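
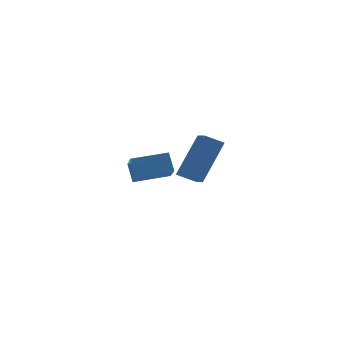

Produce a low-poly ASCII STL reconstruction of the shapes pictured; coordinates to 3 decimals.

solid 
facet normal -0.271 0.430 0.861
outer loop
vertex -3.348 -2.074 3.686
vertex -2.045 -1.671 3.895
vertex -3.608 -0.878 3.006
endloop
endfacet
facet normal -0.945 -0.291 -0.151
outer loop
vertex -3.375 -1.249 2.265
vertex -3.348 -2.074 3.686
vertex -3.608 -0.878 3.006
endloop
endfacet
facet normal -0.271 0.431 0.861
outer loop
vertex -3.608 -0.878 3.006
vertex -2.045 -1.671 3.895
vertex -2.305 -0.476 3.215
endloop
endfacet
facet normal -0.186 0.854 -0.486
outer loop
vertex -2.305 -0.476 3.215
vertex -3.375 -1.249 2.265
vertex -3.608 -0.878 3.006
endloop
endfacet
facet normal 0.186 -0.854 0.486
outer loop
vertex -3.348 -2.074 3.686
vertex -1.812 -2.042 3.154
vertex -2.045 -1.671 3.895
endloop
endfacet
facet normal -0.944 -0.292 -0.151
outer loop
vertex -3.115 -2.444 2.945
vertex -3.348 -2.074 3.686
vertex -3.375 -1.249 2.265
endloop
endfacet
facet normal 0.186 -0.854 0.485
outer loop
vertex -3.115 -2.444 2.945
vertex -1.812 -2.042 3.154
vertex -3.348 -2.074 3.686
endloop
endfacet
facet normal 0.945 0.291 0.151
outer loop
vertex -2.045 -1.671 3.895
vertex -1.812 -2.042 3.154
vertex -2.305 -0.476 3.215
endloop
endfacet
facet normal -0.186 0.854 -0.485
outer loop
vertex -2.072 -0.846 2.474
vertex -3.375 -1.249 2.265
vertex -2.305 -0.476 3.215
endloop
endfacet
facet normal 0.945 0.291 0.151
outer loop
vertex -2.305 -0.476 3.215
vertex -1.812 -2.042 3.154
vertex -2.072 -0.846 2.474
endloop
endfacet
facet normal 0.271 -0.431 -0.861
outer loop
vertex -2.072 -0.846 2.474
vertex -3.115 -2.444 2.945
vertex -3.375 -1.249 2.265
endloop
endfacet
facet normal 0.271 -0.431 -0.861
outer loop
vertex -1.812 -2.042 3.154
vertex -3.115 -2.444 2.945
vertex -2.072 -0.846 2.474
endloop
endfacet
facet normal -0.349 -0.439 -0.828
outer loop
vertex -1.911 1.822 1.556
vertex -2.234 2.555 1.303
vertex -1.176 2.005 1.149
endloop
endfacet
facet normal 0.384 -0.872 0.302
outer loop
vertex -0.446 2.925 2.877
vertex -1.911 1.822 1.556
vertex -1.176 2.005 1.149
endloop
endfacet
facet normal -0.349 -0.441 -0.827
outer loop
vertex -1.176 2.005 1.149
vertex -2.234 2.555 1.303
vertex -1.499 2.738 0.895
endloop
endfacet
facet normal 0.855 0.212 -0.474
outer loop
vertex -1.499 2.738 0.895
vertex -0.446 2.925 2.877
vertex -1.176 2.005 1.149
endloop
endfacet
facet normal -0.854 -0.213 0.474
outer loop
vertex -1.911 1.822 1.556
vertex -1.504 3.475 3.031
vertex -2.234 2.555 1.303
endloop
endfacet
facet normal 0.385 -0.872 0.302
outer loop
vertex -1.181 2.742 3.285
vertex -1.911 1.822 1.556
vertex -0.446 2.925 2.877
endloop
endfacet
facet normal -0.855 -0.212 0.474
outer loop
vertex -1.181 2.742 3.285
vertex -1.504 3.475 3.031
vertex -1.911 1.822 1.556
endloop
endfacet
facet normal -0.385 0.872 -0.302
outer loop
vertex -2.234 2.555 1.303
vertex -1.504 3.475 3.031
vertex -1.499 2.738 0.895
endloop
endfacet
facet normal 0.854 0.213 -0.474
outer loop
vertex -0.769 3.658 2.624
vertex -0.446 2.925 2.877
vertex -1.499 2.738 0.895
endloop
endfacet
facet normal -0.384 0.872 -0.302
outer loop
vertex -1.499 2.738 0.895
vertex -1.504 3.475 3.031
vertex -0.769 3.658 2.624
endloop
endfacet
facet normal 0.350 0.440 0.827
outer loop
vertex -0.769 3.658 2.624
vertex -1.181 2.742 3.285
vertex -0.446 2.925 2.877
endloop
endfacet
facet normal 0.349 0.440 0.827
outer loop
vertex -1.504 3.475 3.031
vertex -1.181 2.742 3.285
vertex -0.769 3.658 2.624
endloop
endfacet

endsolid


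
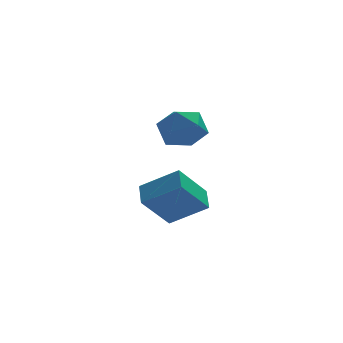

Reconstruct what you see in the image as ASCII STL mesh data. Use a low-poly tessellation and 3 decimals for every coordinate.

solid 
facet normal -0.586 0.336 0.737
outer loop
vertex 0.025 -2.383 2.312
vertex -0.867 -3.057 1.91
vertex -0.108 -3.493 2.713
endloop
endfacet
facet normal 0.098 0.328 0.940
outer loop
vertex 0.025 -2.383 2.312
vertex -0.108 -3.493 2.713
vertex 0.976 -3.081 2.456
endloop
endfacet
facet normal 0.468 0.738 0.487
outer loop
vertex 0.025 -2.383 2.312
vertex 0.976 -3.081 2.456
vertex 0.887 -2.389 1.494
endloop
endfacet
facet normal 0.012 1.000 0.005
outer loop
vertex 0.025 -2.383 2.312
vertex 0.887 -2.389 1.494
vertex -0.252 -2.374 1.156
endloop
endfacet
facet normal -0.640 0.752 0.159
outer loop
vertex 0.025 -2.383 2.312
vertex -0.252 -2.374 1.156
vertex -0.867 -3.057 1.91
endloop
endfacet
facet normal 0.338 -0.341 0.878
outer loop
vertex 0.976 -3.081 2.456
vertex -0.108 -3.493 2.713
vertex 0.672 -4.186 2.144
endloop
endfacet
facet normal -0.769 -0.327 0.549
outer loop
vertex -0.108 -3.493 2.713
vertex -0.867 -3.057 1.91
vertex -0.467 -4.171 1.806
endloop
endfacet
facet normal -0.856 0.344 -0.386
outer loop
vertex -0.867 -3.057 1.91
vertex -0.252 -2.374 1.156
vertex -0.556 -3.479 0.844
endloop
endfacet
facet normal 0.199 0.746 -0.636
outer loop
vertex -0.252 -2.374 1.156
vertex 0.887 -2.389 1.494
vertex 0.528 -3.067 0.587
endloop
endfacet
facet normal 0.935 0.322 0.145
outer loop
vertex 0.887 -2.389 1.494
vertex 0.976 -3.081 2.456
vertex 1.287 -3.503 1.39
endloop
endfacet
facet normal -0.012 -1.000 -0.005
outer loop
vertex 0.395 -4.177 0.988
vertex 0.672 -4.186 2.144
vertex -0.467 -4.171 1.806
endloop
endfacet
facet normal -0.468 -0.738 -0.487
outer loop
vertex 0.395 -4.177 0.988
vertex -0.467 -4.171 1.806
vertex -0.556 -3.479 0.844
endloop
endfacet
facet normal -0.098 -0.328 -0.940
outer loop
vertex 0.395 -4.177 0.988
vertex -0.556 -3.479 0.844
vertex 0.528 -3.067 0.587
endloop
endfacet
facet normal 0.586 -0.336 -0.737
outer loop
vertex 0.395 -4.177 0.988
vertex 0.528 -3.067 0.587
vertex 1.287 -3.503 1.39
endloop
endfacet
facet normal 0.640 -0.752 -0.159
outer loop
vertex 0.395 -4.177 0.988
vertex 1.287 -3.503 1.39
vertex 0.672 -4.186 2.144
endloop
endfacet
facet normal -0.199 -0.746 0.636
outer loop
vertex -0.467 -4.171 1.806
vertex 0.672 -4.186 2.144
vertex -0.108 -3.493 2.713
endloop
endfacet
facet normal -0.935 -0.322 -0.145
outer loop
vertex -0.556 -3.479 0.844
vertex -0.467 -4.171 1.806
vertex -0.867 -3.057 1.91
endloop
endfacet
facet normal -0.338 0.341 -0.878
outer loop
vertex 0.528 -3.067 0.587
vertex -0.556 -3.479 0.844
vertex -0.252 -2.374 1.156
endloop
endfacet
facet normal 0.769 0.327 -0.549
outer loop
vertex 1.287 -3.503 1.39
vertex 0.528 -3.067 0.587
vertex 0.887 -2.389 1.494
endloop
endfacet
facet normal 0.856 -0.344 0.386
outer loop
vertex 0.672 -4.186 2.144
vertex 1.287 -3.503 1.39
vertex 0.976 -3.081 2.456
endloop
endfacet
facet normal -0.619 -0.254 0.743
outer loop
vertex 0.141 -3.359 -1.735
vertex 0.282 -2.225 -1.229
vertex -1.467 -2.666 -2.839
endloop
endfacet
facet normal -0.113 -0.907 -0.405
outer loop
vertex -0.122 -2.115 -4.451
vertex 0.141 -3.359 -1.735
vertex -1.467 -2.666 -2.839
endloop
endfacet
facet normal -0.620 -0.254 0.743
outer loop
vertex -1.467 -2.666 -2.839
vertex 0.282 -2.225 -1.229
vertex -1.325 -1.532 -2.333
endloop
endfacet
facet normal -0.777 0.335 -0.533
outer loop
vertex -1.325 -1.532 -2.333
vertex -0.122 -2.115 -4.451
vertex -1.467 -2.666 -2.839
endloop
endfacet
facet normal 0.777 -0.335 0.534
outer loop
vertex 0.141 -3.359 -1.735
vertex 1.627 -1.674 -2.841
vertex 0.282 -2.225 -1.229
endloop
endfacet
facet normal -0.113 -0.907 -0.405
outer loop
vertex 1.485 -2.808 -3.347
vertex 0.141 -3.359 -1.735
vertex -0.122 -2.115 -4.451
endloop
endfacet
facet normal 0.777 -0.335 0.533
outer loop
vertex 1.485 -2.808 -3.347
vertex 1.627 -1.674 -2.841
vertex 0.141 -3.359 -1.735
endloop
endfacet
facet normal 0.113 0.907 0.405
outer loop
vertex 0.282 -2.225 -1.229
vertex 1.627 -1.674 -2.841
vertex -1.325 -1.532 -2.333
endloop
endfacet
facet normal -0.777 0.335 -0.533
outer loop
vertex 0.019 -0.981 -3.945
vertex -0.122 -2.115 -4.451
vertex -1.325 -1.532 -2.333
endloop
endfacet
facet normal 0.113 0.907 0.405
outer loop
vertex -1.325 -1.532 -2.333
vertex 1.627 -1.674 -2.841
vertex 0.019 -0.981 -3.945
endloop
endfacet
facet normal 0.620 0.254 -0.742
outer loop
vertex 0.019 -0.981 -3.945
vertex 1.485 -2.808 -3.347
vertex -0.122 -2.115 -4.451
endloop
endfacet
facet normal 0.619 0.254 -0.743
outer loop
vertex 1.627 -1.674 -2.841
vertex 1.485 -2.808 -3.347
vertex 0.019 -0.981 -3.945
endloop
endfacet

endsolid


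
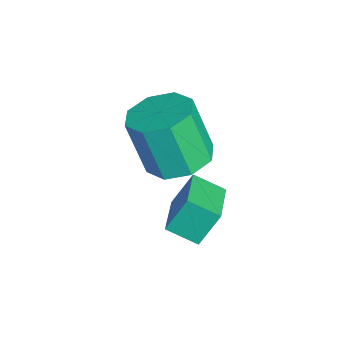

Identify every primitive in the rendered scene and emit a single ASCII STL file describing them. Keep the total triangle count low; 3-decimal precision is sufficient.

solid 
facet normal 0.201 0.278 -0.939
outer loop
vertex 0.961 -2.999 1.456
vertex 0.071 -2.443 1.43
vertex 1.064 -2.241 1.702
endloop
endfacet
facet normal 0.971 -0.182 0.154
outer loop
vertex 0.961 -2.999 1.456
vertex 1.064 -2.241 1.702
vertex 0.56 -3.553 3.336
endloop
endfacet
facet normal 0.971 -0.181 0.154
outer loop
vertex 0.56 -3.553 3.336
vertex 1.064 -2.241 1.702
vertex 0.663 -2.794 3.581
endloop
endfacet
facet normal -0.200 -0.276 0.940
outer loop
vertex 0.56 -3.553 3.336
vertex 0.663 -2.794 3.581
vertex -0.331 -2.997 3.31
endloop
endfacet
facet normal 0.201 0.277 -0.940
outer loop
vertex 1.064 -2.241 1.702
vertex 0.071 -2.443 1.43
vertex 0.586 -1.601 1.788
endloop
endfacet
facet normal 0.778 0.538 0.324
outer loop
vertex 1.064 -2.241 1.702
vertex 0.586 -1.601 1.788
vertex 0.663 -2.794 3.581
endloop
endfacet
facet normal 0.778 0.538 0.324
outer loop
vertex 0.663 -2.794 3.581
vertex 0.586 -1.601 1.788
vertex 0.185 -2.155 3.668
endloop
endfacet
facet normal -0.200 -0.277 0.940
outer loop
vertex 0.663 -2.794 3.581
vertex 0.185 -2.155 3.668
vertex -0.331 -2.997 3.31
endloop
endfacet
facet normal 0.200 0.277 -0.940
outer loop
vertex 0.586 -1.601 1.788
vertex 0.071 -2.443 1.43
vertex -0.195 -1.455 1.665
endloop
endfacet
facet normal 0.128 0.944 0.305
outer loop
vertex 0.586 -1.601 1.788
vertex -0.195 -1.455 1.665
vertex 0.185 -2.155 3.668
endloop
endfacet
facet normal 0.129 0.943 0.305
outer loop
vertex 0.185 -2.155 3.668
vertex -0.195 -1.455 1.665
vertex -0.596 -2.008 3.544
endloop
endfacet
facet normal -0.201 -0.276 0.940
outer loop
vertex 0.185 -2.155 3.668
vertex -0.596 -2.008 3.544
vertex -0.331 -2.997 3.31
endloop
endfacet
facet normal 0.201 0.277 -0.940
outer loop
vertex -0.195 -1.455 1.665
vertex 0.071 -2.443 1.43
vertex -0.82 -1.887 1.404
endloop
endfacet
facet normal -0.595 0.796 0.107
outer loop
vertex -0.195 -1.455 1.665
vertex -0.82 -1.887 1.404
vertex -0.596 -2.008 3.544
endloop
endfacet
facet normal -0.596 0.796 0.107
outer loop
vertex -0.596 -2.008 3.544
vertex -0.82 -1.887 1.404
vertex -1.221 -2.441 3.284
endloop
endfacet
facet normal -0.200 -0.276 0.940
outer loop
vertex -0.596 -2.008 3.544
vertex -1.221 -2.441 3.284
vertex -0.331 -2.997 3.31
endloop
endfacet
facet normal 0.200 0.276 -0.940
outer loop
vertex -0.82 -1.887 1.404
vertex 0.071 -2.443 1.43
vertex -0.923 -2.646 1.159
endloop
endfacet
facet normal -0.971 0.181 -0.154
outer loop
vertex -0.82 -1.887 1.404
vertex -0.923 -2.646 1.159
vertex -1.221 -2.441 3.284
endloop
endfacet
facet normal -0.971 0.182 -0.154
outer loop
vertex -1.221 -2.441 3.284
vertex -0.923 -2.646 1.159
vertex -1.324 -3.199 3.038
endloop
endfacet
facet normal -0.201 -0.278 0.939
outer loop
vertex -1.221 -2.441 3.284
vertex -1.324 -3.199 3.038
vertex -0.331 -2.997 3.31
endloop
endfacet
facet normal 0.200 0.277 -0.940
outer loop
vertex -0.923 -2.646 1.159
vertex 0.071 -2.443 1.43
vertex -0.445 -3.285 1.072
endloop
endfacet
facet normal -0.778 -0.538 -0.324
outer loop
vertex -0.923 -2.646 1.159
vertex -0.445 -3.285 1.072
vertex -1.324 -3.199 3.038
endloop
endfacet
facet normal -0.778 -0.538 -0.324
outer loop
vertex -1.324 -3.199 3.038
vertex -0.445 -3.285 1.072
vertex -0.846 -3.839 2.952
endloop
endfacet
facet normal -0.201 -0.277 0.940
outer loop
vertex -1.324 -3.199 3.038
vertex -0.846 -3.839 2.952
vertex -0.331 -2.997 3.31
endloop
endfacet
facet normal 0.201 0.276 -0.940
outer loop
vertex -0.445 -3.285 1.072
vertex 0.071 -2.443 1.43
vertex 0.336 -3.432 1.196
endloop
endfacet
facet normal -0.129 -0.943 -0.306
outer loop
vertex -0.445 -3.285 1.072
vertex 0.336 -3.432 1.196
vertex -0.846 -3.839 2.952
endloop
endfacet
facet normal -0.128 -0.944 -0.305
outer loop
vertex -0.846 -3.839 2.952
vertex 0.336 -3.432 1.196
vertex -0.065 -3.985 3.075
endloop
endfacet
facet normal -0.200 -0.277 0.940
outer loop
vertex -0.846 -3.839 2.952
vertex -0.065 -3.985 3.075
vertex -0.331 -2.997 3.31
endloop
endfacet
facet normal 0.200 0.276 -0.940
outer loop
vertex 0.336 -3.432 1.196
vertex 0.071 -2.443 1.43
vertex 0.961 -2.999 1.456
endloop
endfacet
facet normal 0.596 -0.796 -0.107
outer loop
vertex 0.336 -3.432 1.196
vertex 0.961 -2.999 1.456
vertex -0.065 -3.985 3.075
endloop
endfacet
facet normal 0.595 -0.796 -0.108
outer loop
vertex -0.065 -3.985 3.075
vertex 0.961 -2.999 1.456
vertex 0.56 -3.553 3.336
endloop
endfacet
facet normal -0.201 -0.277 0.940
outer loop
vertex -0.065 -3.985 3.075
vertex 0.56 -3.553 3.336
vertex -0.331 -2.997 3.31
endloop
endfacet
facet normal -0.931 0.224 -0.287
outer loop
vertex 1.36 -2.237 2.045
vertex 1.712 -1.361 1.587
vertex 1.537 -2.866 0.979
endloop
endfacet
facet normal -0.335 -0.835 0.437
outer loop
vertex 3.008 -3.219 1.433
vertex 1.36 -2.237 2.045
vertex 1.537 -2.866 0.979
endloop
endfacet
facet normal -0.931 0.224 -0.287
outer loop
vertex 1.537 -2.866 0.979
vertex 1.712 -1.361 1.587
vertex 1.889 -1.989 0.521
endloop
endfacet
facet normal 0.143 -0.503 -0.853
outer loop
vertex 1.889 -1.989 0.521
vertex 3.008 -3.219 1.433
vertex 1.537 -2.866 0.979
endloop
endfacet
facet normal -0.142 0.503 0.853
outer loop
vertex 1.36 -2.237 2.045
vertex 3.183 -1.714 2.041
vertex 1.712 -1.361 1.587
endloop
endfacet
facet normal -0.336 -0.835 0.436
outer loop
vertex 2.831 -2.591 2.499
vertex 1.36 -2.237 2.045
vertex 3.008 -3.219 1.433
endloop
endfacet
facet normal -0.142 0.502 0.853
outer loop
vertex 2.831 -2.591 2.499
vertex 3.183 -1.714 2.041
vertex 1.36 -2.237 2.045
endloop
endfacet
facet normal 0.335 0.835 -0.436
outer loop
vertex 1.712 -1.361 1.587
vertex 3.183 -1.714 2.041
vertex 1.889 -1.989 0.521
endloop
endfacet
facet normal 0.142 -0.503 -0.853
outer loop
vertex 3.36 -2.343 0.975
vertex 3.008 -3.219 1.433
vertex 1.889 -1.989 0.521
endloop
endfacet
facet normal 0.336 0.835 -0.437
outer loop
vertex 1.889 -1.989 0.521
vertex 3.183 -1.714 2.041
vertex 3.36 -2.343 0.975
endloop
endfacet
facet normal 0.931 -0.224 0.287
outer loop
vertex 3.36 -2.343 0.975
vertex 2.831 -2.591 2.499
vertex 3.008 -3.219 1.433
endloop
endfacet
facet normal 0.931 -0.224 0.287
outer loop
vertex 3.183 -1.714 2.041
vertex 2.831 -2.591 2.499
vertex 3.36 -2.343 0.975
endloop
endfacet

endsolid


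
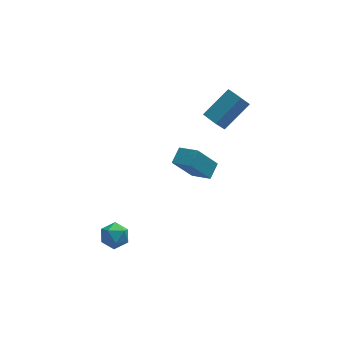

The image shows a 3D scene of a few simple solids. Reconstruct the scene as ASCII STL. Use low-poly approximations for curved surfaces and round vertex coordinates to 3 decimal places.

solid 
facet normal -0.525 0.845 0.107
outer loop
vertex 2.123 2.02 1.48
vertex 3.465 2.719 2.546
vertex 2.659 2.476 0.507
endloop
endfacet
facet normal -0.725 -0.377 -0.576
outer loop
vertex 3.115 1.741 0.414
vertex 2.123 2.02 1.48
vertex 2.659 2.476 0.507
endloop
endfacet
facet normal -0.524 0.845 0.107
outer loop
vertex 2.659 2.476 0.507
vertex 3.465 2.719 2.546
vertex 4.0 3.174 1.573
endloop
endfacet
facet normal 0.447 0.380 -0.810
outer loop
vertex 4.0 3.174 1.573
vertex 3.115 1.741 0.414
vertex 2.659 2.476 0.507
endloop
endfacet
facet normal -0.446 -0.379 0.811
outer loop
vertex 2.123 2.02 1.48
vertex 3.921 1.984 2.453
vertex 3.465 2.719 2.546
endloop
endfacet
facet normal -0.725 -0.378 -0.576
outer loop
vertex 2.58 1.286 1.387
vertex 2.123 2.02 1.48
vertex 3.115 1.741 0.414
endloop
endfacet
facet normal -0.446 -0.380 0.810
outer loop
vertex 2.58 1.286 1.387
vertex 3.921 1.984 2.453
vertex 2.123 2.02 1.48
endloop
endfacet
facet normal 0.726 0.377 0.575
outer loop
vertex 3.465 2.719 2.546
vertex 3.921 1.984 2.453
vertex 4.0 3.174 1.573
endloop
endfacet
facet normal 0.446 0.380 -0.810
outer loop
vertex 4.457 2.44 1.48
vertex 3.115 1.741 0.414
vertex 4.0 3.174 1.573
endloop
endfacet
facet normal 0.725 0.378 0.576
outer loop
vertex 4.0 3.174 1.573
vertex 3.921 1.984 2.453
vertex 4.457 2.44 1.48
endloop
endfacet
facet normal 0.525 -0.845 -0.107
outer loop
vertex 4.457 2.44 1.48
vertex 2.58 1.286 1.387
vertex 3.115 1.741 0.414
endloop
endfacet
facet normal 0.525 -0.845 -0.107
outer loop
vertex 3.921 1.984 2.453
vertex 2.58 1.286 1.387
vertex 4.457 2.44 1.48
endloop
endfacet
facet normal -0.636 0.678 -0.370
outer loop
vertex 0.61 1.978 -2.055
vertex 1.095 2.67 -1.621
vertex 1.629 2.156 -3.479
endloop
endfacet
facet normal -0.511 -0.728 -0.457
outer loop
vertex 2.385 1.35 -3.039
vertex 0.61 1.978 -2.055
vertex 1.629 2.156 -3.479
endloop
endfacet
facet normal -0.636 0.677 -0.370
outer loop
vertex 1.629 2.156 -3.479
vertex 1.095 2.67 -1.621
vertex 2.114 2.849 -3.045
endloop
endfacet
facet normal 0.579 0.101 -0.809
outer loop
vertex 2.114 2.849 -3.045
vertex 2.385 1.35 -3.039
vertex 1.629 2.156 -3.479
endloop
endfacet
facet normal -0.579 -0.102 0.809
outer loop
vertex 0.61 1.978 -2.055
vertex 1.851 1.864 -1.181
vertex 1.095 2.67 -1.621
endloop
endfacet
facet normal -0.511 -0.728 -0.457
outer loop
vertex 1.366 1.171 -1.615
vertex 0.61 1.978 -2.055
vertex 2.385 1.35 -3.039
endloop
endfacet
facet normal -0.579 -0.101 0.809
outer loop
vertex 1.366 1.171 -1.615
vertex 1.851 1.864 -1.181
vertex 0.61 1.978 -2.055
endloop
endfacet
facet normal 0.511 0.728 0.457
outer loop
vertex 1.095 2.67 -1.621
vertex 1.851 1.864 -1.181
vertex 2.114 2.849 -3.045
endloop
endfacet
facet normal 0.579 0.101 -0.809
outer loop
vertex 2.87 2.042 -2.605
vertex 2.385 1.35 -3.039
vertex 2.114 2.849 -3.045
endloop
endfacet
facet normal 0.511 0.728 0.457
outer loop
vertex 2.114 2.849 -3.045
vertex 1.851 1.864 -1.181
vertex 2.87 2.042 -2.605
endloop
endfacet
facet normal 0.636 -0.678 0.370
outer loop
vertex 2.87 2.042 -2.605
vertex 1.366 1.171 -1.615
vertex 2.385 1.35 -3.039
endloop
endfacet
facet normal 0.636 -0.677 0.370
outer loop
vertex 1.851 1.864 -1.181
vertex 1.366 1.171 -1.615
vertex 2.87 2.042 -2.605
endloop
endfacet
facet normal -0.955 0.188 -0.230
outer loop
vertex -3.193 -1.661 -3.775
vertex -3.42 -2.19 -3.267
vertex -3.329 -1.46 -3.047
endloop
endfacet
facet normal -0.551 0.772 -0.316
outer loop
vertex -3.193 -1.661 -3.775
vertex -3.329 -1.46 -3.047
vertex -2.719 -1.176 -3.417
endloop
endfacet
facet normal -0.038 0.617 -0.786
outer loop
vertex -3.193 -1.661 -3.775
vertex -2.719 -1.176 -3.417
vertex -2.434 -1.729 -3.865
endloop
endfacet
facet normal -0.123 -0.060 -0.991
outer loop
vertex -3.193 -1.661 -3.775
vertex -2.434 -1.729 -3.865
vertex -2.867 -2.356 -3.773
endloop
endfacet
facet normal -0.690 -0.325 -0.647
outer loop
vertex -3.193 -1.661 -3.775
vertex -2.867 -2.356 -3.773
vertex -3.42 -2.19 -3.267
endloop
endfacet
facet normal -0.241 0.920 0.309
outer loop
vertex -2.719 -1.176 -3.417
vertex -3.329 -1.46 -3.047
vertex -2.653 -1.404 -2.687
endloop
endfacet
facet normal -0.893 -0.024 0.450
outer loop
vertex -3.329 -1.46 -3.047
vertex -3.42 -2.19 -3.267
vertex -3.086 -2.031 -2.595
endloop
endfacet
facet normal -0.464 -0.857 -0.226
outer loop
vertex -3.42 -2.19 -3.267
vertex -2.867 -2.356 -3.773
vertex -2.801 -2.584 -3.043
endloop
endfacet
facet normal 0.452 -0.427 -0.783
outer loop
vertex -2.867 -2.356 -3.773
vertex -2.434 -1.729 -3.865
vertex -2.191 -2.3 -3.413
endloop
endfacet
facet normal 0.590 0.670 -0.452
outer loop
vertex -2.434 -1.729 -3.865
vertex -2.719 -1.176 -3.417
vertex -2.1 -1.57 -3.193
endloop
endfacet
facet normal 0.123 0.060 0.991
outer loop
vertex -2.327 -2.099 -2.685
vertex -2.653 -1.404 -2.687
vertex -3.086 -2.031 -2.595
endloop
endfacet
facet normal 0.038 -0.617 0.786
outer loop
vertex -2.327 -2.099 -2.685
vertex -3.086 -2.031 -2.595
vertex -2.801 -2.584 -3.043
endloop
endfacet
facet normal 0.551 -0.772 0.316
outer loop
vertex -2.327 -2.099 -2.685
vertex -2.801 -2.584 -3.043
vertex -2.191 -2.3 -3.413
endloop
endfacet
facet normal 0.955 -0.188 0.230
outer loop
vertex -2.327 -2.099 -2.685
vertex -2.191 -2.3 -3.413
vertex -2.1 -1.57 -3.193
endloop
endfacet
facet normal 0.690 0.325 0.647
outer loop
vertex -2.327 -2.099 -2.685
vertex -2.1 -1.57 -3.193
vertex -2.653 -1.404 -2.687
endloop
endfacet
facet normal -0.452 0.427 0.783
outer loop
vertex -3.086 -2.031 -2.595
vertex -2.653 -1.404 -2.687
vertex -3.329 -1.46 -3.047
endloop
endfacet
facet normal -0.590 -0.670 0.452
outer loop
vertex -2.801 -2.584 -3.043
vertex -3.086 -2.031 -2.595
vertex -3.42 -2.19 -3.267
endloop
endfacet
facet normal 0.241 -0.920 -0.309
outer loop
vertex -2.191 -2.3 -3.413
vertex -2.801 -2.584 -3.043
vertex -2.867 -2.356 -3.773
endloop
endfacet
facet normal 0.893 0.024 -0.450
outer loop
vertex -2.1 -1.57 -3.193
vertex -2.191 -2.3 -3.413
vertex -2.434 -1.729 -3.865
endloop
endfacet
facet normal 0.464 0.857 0.226
outer loop
vertex -2.653 -1.404 -2.687
vertex -2.1 -1.57 -3.193
vertex -2.719 -1.176 -3.417
endloop
endfacet

endsolid


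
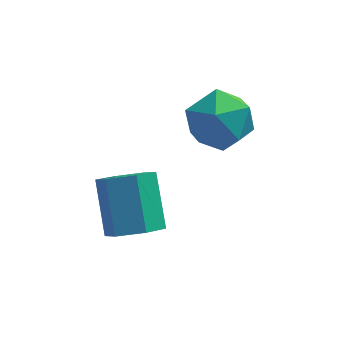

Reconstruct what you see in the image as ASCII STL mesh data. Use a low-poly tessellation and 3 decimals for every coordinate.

solid 
facet normal -0.904 0.416 -0.099
outer loop
vertex -1.994 -0.123 2.882
vertex -2.125 -0.171 3.871
vertex -1.707 0.638 3.461
endloop
endfacet
facet normal -0.462 0.641 -0.613
outer loop
vertex -1.994 -0.123 2.882
vertex -1.707 0.638 3.461
vertex -1.124 0.337 2.708
endloop
endfacet
facet normal -0.230 0.068 -0.971
outer loop
vertex -1.994 -0.123 2.882
vertex -1.124 0.337 2.708
vertex -1.183 -0.659 2.652
endloop
endfacet
facet normal -0.529 -0.509 -0.679
outer loop
vertex -1.994 -0.123 2.882
vertex -1.183 -0.659 2.652
vertex -1.802 -0.973 3.37
endloop
endfacet
facet normal -0.946 -0.294 -0.140
outer loop
vertex -1.994 -0.123 2.882
vertex -1.802 -0.973 3.37
vertex -2.125 -0.171 3.871
endloop
endfacet
facet normal 0.102 0.948 -0.300
outer loop
vertex -1.124 0.337 2.708
vertex -1.707 0.638 3.461
vertex -0.718 0.573 3.59
endloop
endfacet
facet normal -0.613 0.586 0.530
outer loop
vertex -1.707 0.638 3.461
vertex -2.125 -0.171 3.871
vertex -1.337 0.259 4.308
endloop
endfacet
facet normal -0.682 -0.565 0.465
outer loop
vertex -2.125 -0.171 3.871
vertex -1.802 -0.973 3.37
vertex -1.396 -0.737 4.252
endloop
endfacet
facet normal -0.007 -0.914 -0.406
outer loop
vertex -1.802 -0.973 3.37
vertex -1.183 -0.659 2.652
vertex -0.813 -1.038 3.499
endloop
endfacet
facet normal 0.476 0.021 -0.879
outer loop
vertex -1.183 -0.659 2.652
vertex -1.124 0.337 2.708
vertex -0.395 -0.229 3.089
endloop
endfacet
facet normal 0.529 0.509 0.679
outer loop
vertex -0.526 -0.277 4.078
vertex -0.718 0.573 3.59
vertex -1.337 0.259 4.308
endloop
endfacet
facet normal 0.230 -0.068 0.971
outer loop
vertex -0.526 -0.277 4.078
vertex -1.337 0.259 4.308
vertex -1.396 -0.737 4.252
endloop
endfacet
facet normal 0.462 -0.641 0.613
outer loop
vertex -0.526 -0.277 4.078
vertex -1.396 -0.737 4.252
vertex -0.813 -1.038 3.499
endloop
endfacet
facet normal 0.904 -0.416 0.099
outer loop
vertex -0.526 -0.277 4.078
vertex -0.813 -1.038 3.499
vertex -0.395 -0.229 3.089
endloop
endfacet
facet normal 0.946 0.294 0.140
outer loop
vertex -0.526 -0.277 4.078
vertex -0.395 -0.229 3.089
vertex -0.718 0.573 3.59
endloop
endfacet
facet normal 0.007 0.914 0.406
outer loop
vertex -1.337 0.259 4.308
vertex -0.718 0.573 3.59
vertex -1.707 0.638 3.461
endloop
endfacet
facet normal -0.476 -0.021 0.879
outer loop
vertex -1.396 -0.737 4.252
vertex -1.337 0.259 4.308
vertex -2.125 -0.171 3.871
endloop
endfacet
facet normal -0.102 -0.948 0.300
outer loop
vertex -0.813 -1.038 3.499
vertex -1.396 -0.737 4.252
vertex -1.802 -0.973 3.37
endloop
endfacet
facet normal 0.613 -0.586 -0.530
outer loop
vertex -0.395 -0.229 3.089
vertex -0.813 -1.038 3.499
vertex -1.183 -0.659 2.652
endloop
endfacet
facet normal 0.682 0.565 -0.465
outer loop
vertex -0.718 0.573 3.59
vertex -0.395 -0.229 3.089
vertex -1.124 0.337 2.708
endloop
endfacet
facet normal 0.139 -0.712 -0.688
outer loop
vertex -2.909 -2.574 1.515
vertex -3.388 -3.03 1.89
vertex -3.652 -2.562 1.352
endloop
endfacet
facet normal 0.164 0.701 -0.694
outer loop
vertex -2.909 -2.574 1.515
vertex -3.652 -2.562 1.352
vertex -3.133 -1.434 2.615
endloop
endfacet
facet normal 0.164 0.701 -0.694
outer loop
vertex -3.133 -1.434 2.615
vertex -3.652 -2.562 1.352
vertex -3.875 -1.422 2.452
endloop
endfacet
facet normal -0.140 0.712 0.688
outer loop
vertex -3.133 -1.434 2.615
vertex -3.875 -1.422 2.452
vertex -3.612 -1.89 2.99
endloop
endfacet
facet normal 0.140 -0.712 -0.688
outer loop
vertex -3.652 -2.562 1.352
vertex -3.388 -3.03 1.89
vertex -4.13 -3.018 1.727
endloop
endfacet
facet normal -0.765 0.364 -0.532
outer loop
vertex -3.652 -2.562 1.352
vertex -4.13 -3.018 1.727
vertex -3.875 -1.422 2.452
endloop
endfacet
facet normal -0.764 0.364 -0.533
outer loop
vertex -3.875 -1.422 2.452
vertex -4.13 -3.018 1.727
vertex -4.354 -1.878 2.827
endloop
endfacet
facet normal -0.140 0.712 0.688
outer loop
vertex -3.875 -1.422 2.452
vertex -4.354 -1.878 2.827
vertex -3.612 -1.89 2.99
endloop
endfacet
facet normal 0.140 -0.712 -0.688
outer loop
vertex -4.13 -3.018 1.727
vertex -3.388 -3.03 1.89
vertex -3.867 -3.486 2.265
endloop
endfacet
facet normal -0.928 -0.337 0.160
outer loop
vertex -4.13 -3.018 1.727
vertex -3.867 -3.486 2.265
vertex -4.354 -1.878 2.827
endloop
endfacet
facet normal -0.928 -0.337 0.160
outer loop
vertex -4.354 -1.878 2.827
vertex -3.867 -3.486 2.265
vertex -4.091 -2.346 3.365
endloop
endfacet
facet normal -0.140 0.712 0.688
outer loop
vertex -4.354 -1.878 2.827
vertex -4.091 -2.346 3.365
vertex -3.612 -1.89 2.99
endloop
endfacet
facet normal 0.140 -0.712 -0.688
outer loop
vertex -3.867 -3.486 2.265
vertex -3.388 -3.03 1.89
vertex -3.125 -3.498 2.428
endloop
endfacet
facet normal -0.164 -0.701 0.694
outer loop
vertex -3.867 -3.486 2.265
vertex -3.125 -3.498 2.428
vertex -4.091 -2.346 3.365
endloop
endfacet
facet normal -0.164 -0.701 0.694
outer loop
vertex -4.091 -2.346 3.365
vertex -3.125 -3.498 2.428
vertex -3.348 -2.358 3.528
endloop
endfacet
facet normal -0.139 0.712 0.688
outer loop
vertex -4.091 -2.346 3.365
vertex -3.348 -2.358 3.528
vertex -3.612 -1.89 2.99
endloop
endfacet
facet normal 0.140 -0.712 -0.688
outer loop
vertex -3.125 -3.498 2.428
vertex -3.388 -3.03 1.89
vertex -2.646 -3.042 2.053
endloop
endfacet
facet normal 0.764 -0.364 0.533
outer loop
vertex -3.125 -3.498 2.428
vertex -2.646 -3.042 2.053
vertex -3.348 -2.358 3.528
endloop
endfacet
facet normal 0.764 -0.364 0.532
outer loop
vertex -3.348 -2.358 3.528
vertex -2.646 -3.042 2.053
vertex -2.87 -1.902 3.153
endloop
endfacet
facet normal -0.140 0.712 0.688
outer loop
vertex -3.348 -2.358 3.528
vertex -2.87 -1.902 3.153
vertex -3.612 -1.89 2.99
endloop
endfacet
facet normal 0.140 -0.712 -0.688
outer loop
vertex -2.646 -3.042 2.053
vertex -3.388 -3.03 1.89
vertex -2.909 -2.574 1.515
endloop
endfacet
facet normal 0.928 0.337 -0.160
outer loop
vertex -2.646 -3.042 2.053
vertex -2.909 -2.574 1.515
vertex -2.87 -1.902 3.153
endloop
endfacet
facet normal 0.928 0.337 -0.160
outer loop
vertex -2.87 -1.902 3.153
vertex -2.909 -2.574 1.515
vertex -3.133 -1.434 2.615
endloop
endfacet
facet normal -0.140 0.712 0.688
outer loop
vertex -2.87 -1.902 3.153
vertex -3.133 -1.434 2.615
vertex -3.612 -1.89 2.99
endloop
endfacet

endsolid


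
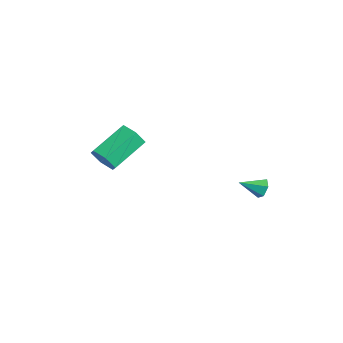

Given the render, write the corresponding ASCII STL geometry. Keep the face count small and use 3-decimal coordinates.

solid 
facet normal 0.187 0.881 -0.435
outer loop
vertex 4.275 3.582 -2.716
vertex 3.864 3.487 -3.085
vertex 3.752 3.749 -2.603
endloop
endfacet
facet normal 0.216 0.016 0.976
outer loop
vertex 4.275 3.582 -2.716
vertex 3.752 3.749 -2.603
vertex 3.636 2.413 -2.555
endloop
endfacet
facet normal 0.188 0.881 -0.435
outer loop
vertex 3.752 3.749 -2.603
vertex 3.864 3.487 -3.085
vertex 3.342 3.654 -2.972
endloop
endfacet
facet normal -0.677 0.085 0.731
outer loop
vertex 3.752 3.749 -2.603
vertex 3.342 3.654 -2.972
vertex 3.636 2.413 -2.555
endloop
endfacet
facet normal 0.188 0.881 -0.434
outer loop
vertex 3.342 3.654 -2.972
vertex 3.864 3.487 -3.085
vertex 3.454 3.393 -3.454
endloop
endfacet
facet normal -0.963 -0.257 -0.085
outer loop
vertex 3.342 3.654 -2.972
vertex 3.454 3.393 -3.454
vertex 3.636 2.413 -2.555
endloop
endfacet
facet normal 0.188 0.881 -0.433
outer loop
vertex 3.454 3.393 -3.454
vertex 3.864 3.487 -3.085
vertex 3.977 3.226 -3.567
endloop
endfacet
facet normal -0.355 -0.667 -0.655
outer loop
vertex 3.454 3.393 -3.454
vertex 3.977 3.226 -3.567
vertex 3.636 2.413 -2.555
endloop
endfacet
facet normal 0.186 0.882 -0.434
outer loop
vertex 3.977 3.226 -3.567
vertex 3.864 3.487 -3.085
vertex 4.387 3.321 -3.198
endloop
endfacet
facet normal 0.539 -0.736 -0.410
outer loop
vertex 3.977 3.226 -3.567
vertex 4.387 3.321 -3.198
vertex 3.636 2.413 -2.555
endloop
endfacet
facet normal 0.186 0.881 -0.434
outer loop
vertex 4.387 3.321 -3.198
vertex 3.864 3.487 -3.085
vertex 4.275 3.582 -2.716
endloop
endfacet
facet normal 0.824 -0.395 0.405
outer loop
vertex 4.387 3.321 -3.198
vertex 4.275 3.582 -2.716
vertex 3.636 2.413 -2.555
endloop
endfacet
facet normal 0.315 -0.831 -0.458
outer loop
vertex -1.369 -2.208 -3.026
vertex -1.98 -2.133 -3.582
vertex -1.244 -1.776 -3.723
endloop
endfacet
facet normal 0.937 0.195 0.289
outer loop
vertex -1.369 -2.208 -3.026
vertex -1.244 -1.776 -3.723
vertex -2.028 -0.463 -2.062
endloop
endfacet
facet normal 0.937 0.196 0.288
outer loop
vertex -2.028 -0.463 -2.062
vertex -1.244 -1.776 -3.723
vertex -1.904 -0.031 -2.76
endloop
endfacet
facet normal -0.314 0.831 0.459
outer loop
vertex -2.028 -0.463 -2.062
vertex -1.904 -0.031 -2.76
vertex -2.64 -0.387 -2.618
endloop
endfacet
facet normal 0.315 -0.831 -0.459
outer loop
vertex -1.244 -1.776 -3.723
vertex -1.98 -2.133 -3.582
vertex -1.856 -1.701 -4.279
endloop
endfacet
facet normal 0.598 0.549 -0.584
outer loop
vertex -1.244 -1.776 -3.723
vertex -1.856 -1.701 -4.279
vertex -1.904 -0.031 -2.76
endloop
endfacet
facet normal 0.599 0.548 -0.584
outer loop
vertex -1.904 -0.031 -2.76
vertex -1.856 -1.701 -4.279
vertex -2.515 0.045 -3.316
endloop
endfacet
facet normal -0.314 0.832 0.458
outer loop
vertex -1.904 -0.031 -2.76
vertex -2.515 0.045 -3.316
vertex -2.64 -0.387 -2.618
endloop
endfacet
facet normal 0.314 -0.831 -0.459
outer loop
vertex -1.856 -1.701 -4.279
vertex -1.98 -2.133 -3.582
vertex -2.592 -2.057 -4.138
endloop
endfacet
facet normal -0.338 0.353 -0.872
outer loop
vertex -1.856 -1.701 -4.279
vertex -2.592 -2.057 -4.138
vertex -2.515 0.045 -3.316
endloop
endfacet
facet normal -0.340 0.353 -0.872
outer loop
vertex -2.515 0.045 -3.316
vertex -2.592 -2.057 -4.138
vertex -3.251 -0.312 -3.174
endloop
endfacet
facet normal -0.315 0.831 0.458
outer loop
vertex -2.515 0.045 -3.316
vertex -3.251 -0.312 -3.174
vertex -2.64 -0.387 -2.618
endloop
endfacet
facet normal 0.314 -0.831 -0.459
outer loop
vertex -2.592 -2.057 -4.138
vertex -1.98 -2.133 -3.582
vertex -2.716 -2.489 -3.44
endloop
endfacet
facet normal -0.938 -0.195 -0.287
outer loop
vertex -2.592 -2.057 -4.138
vertex -2.716 -2.489 -3.44
vertex -3.251 -0.312 -3.174
endloop
endfacet
facet normal -0.937 -0.195 -0.289
outer loop
vertex -3.251 -0.312 -3.174
vertex -2.716 -2.489 -3.44
vertex -3.376 -0.744 -2.477
endloop
endfacet
facet normal -0.315 0.831 0.458
outer loop
vertex -3.251 -0.312 -3.174
vertex -3.376 -0.744 -2.477
vertex -2.64 -0.387 -2.618
endloop
endfacet
facet normal 0.314 -0.832 -0.458
outer loop
vertex -2.716 -2.489 -3.44
vertex -1.98 -2.133 -3.582
vertex -2.105 -2.565 -2.884
endloop
endfacet
facet normal -0.599 -0.548 0.583
outer loop
vertex -2.716 -2.489 -3.44
vertex -2.105 -2.565 -2.884
vertex -3.376 -0.744 -2.477
endloop
endfacet
facet normal -0.598 -0.548 0.585
outer loop
vertex -3.376 -0.744 -2.477
vertex -2.105 -2.565 -2.884
vertex -2.764 -0.819 -1.921
endloop
endfacet
facet normal -0.315 0.831 0.459
outer loop
vertex -3.376 -0.744 -2.477
vertex -2.764 -0.819 -1.921
vertex -2.64 -0.387 -2.618
endloop
endfacet
facet normal 0.315 -0.831 -0.458
outer loop
vertex -2.105 -2.565 -2.884
vertex -1.98 -2.133 -3.582
vertex -1.369 -2.208 -3.026
endloop
endfacet
facet normal 0.339 -0.353 0.872
outer loop
vertex -2.105 -2.565 -2.884
vertex -1.369 -2.208 -3.026
vertex -2.764 -0.819 -1.921
endloop
endfacet
facet normal 0.338 -0.354 0.872
outer loop
vertex -2.764 -0.819 -1.921
vertex -1.369 -2.208 -3.026
vertex -2.028 -0.463 -2.062
endloop
endfacet
facet normal -0.314 0.831 0.459
outer loop
vertex -2.764 -0.819 -1.921
vertex -2.028 -0.463 -2.062
vertex -2.64 -0.387 -2.618
endloop
endfacet

endsolid


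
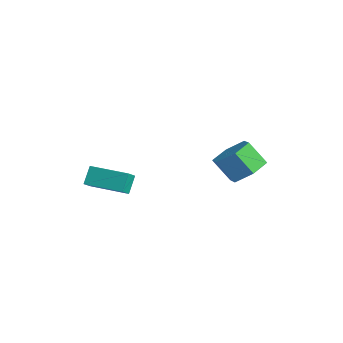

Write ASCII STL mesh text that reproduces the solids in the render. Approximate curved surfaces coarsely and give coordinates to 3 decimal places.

solid 
facet normal 0.527 0.366 -0.767
outer loop
vertex 2.069 3.574 -0.515
vertex 1.542 2.905 -1.196
vertex 1.145 3.9 -0.994
endloop
endfacet
facet normal 0.068 0.881 0.468
outer loop
vertex 2.069 3.574 -0.515
vertex 1.145 3.9 -0.994
vertex 1.304 3.043 0.597
endloop
endfacet
facet normal 0.068 0.881 0.468
outer loop
vertex 1.304 3.043 0.597
vertex 1.145 3.9 -0.994
vertex 0.381 3.369 0.118
endloop
endfacet
facet normal -0.527 -0.366 0.767
outer loop
vertex 1.304 3.043 0.597
vertex 0.381 3.369 0.118
vertex 0.778 2.375 -0.084
endloop
endfacet
facet normal 0.528 0.366 -0.767
outer loop
vertex 1.145 3.9 -0.994
vertex 1.542 2.905 -1.196
vertex 0.619 3.232 -1.675
endloop
endfacet
facet normal -0.699 0.700 -0.146
outer loop
vertex 1.145 3.9 -0.994
vertex 0.619 3.232 -1.675
vertex 0.381 3.369 0.118
endloop
endfacet
facet normal -0.699 0.700 -0.146
outer loop
vertex 0.381 3.369 0.118
vertex 0.619 3.232 -1.675
vertex -0.145 2.701 -0.563
endloop
endfacet
facet normal -0.527 -0.366 0.767
outer loop
vertex 0.381 3.369 0.118
vertex -0.145 2.701 -0.563
vertex 0.778 2.375 -0.084
endloop
endfacet
facet normal 0.528 0.366 -0.767
outer loop
vertex 0.619 3.232 -1.675
vertex 1.542 2.905 -1.196
vertex 1.016 2.237 -1.877
endloop
endfacet
facet normal -0.768 -0.182 -0.614
outer loop
vertex 0.619 3.232 -1.675
vertex 1.016 2.237 -1.877
vertex -0.145 2.701 -0.563
endloop
endfacet
facet normal -0.768 -0.181 -0.615
outer loop
vertex -0.145 2.701 -0.563
vertex 1.016 2.237 -1.877
vertex 0.251 1.706 -0.765
endloop
endfacet
facet normal -0.527 -0.366 0.767
outer loop
vertex -0.145 2.701 -0.563
vertex 0.251 1.706 -0.765
vertex 0.778 2.375 -0.084
endloop
endfacet
facet normal 0.527 0.366 -0.767
outer loop
vertex 1.016 2.237 -1.877
vertex 1.542 2.905 -1.196
vertex 1.939 1.911 -1.398
endloop
endfacet
facet normal -0.068 -0.881 -0.468
outer loop
vertex 1.016 2.237 -1.877
vertex 1.939 1.911 -1.398
vertex 0.251 1.706 -0.765
endloop
endfacet
facet normal -0.068 -0.881 -0.468
outer loop
vertex 0.251 1.706 -0.765
vertex 1.939 1.911 -1.398
vertex 1.175 1.38 -0.286
endloop
endfacet
facet normal -0.527 -0.366 0.767
outer loop
vertex 0.251 1.706 -0.765
vertex 1.175 1.38 -0.286
vertex 0.778 2.375 -0.084
endloop
endfacet
facet normal 0.527 0.366 -0.767
outer loop
vertex 1.939 1.911 -1.398
vertex 1.542 2.905 -1.196
vertex 2.465 2.579 -0.717
endloop
endfacet
facet normal 0.699 -0.700 0.146
outer loop
vertex 1.939 1.911 -1.398
vertex 2.465 2.579 -0.717
vertex 1.175 1.38 -0.286
endloop
endfacet
facet normal 0.699 -0.700 0.146
outer loop
vertex 1.175 1.38 -0.286
vertex 2.465 2.579 -0.717
vertex 1.701 2.048 0.395
endloop
endfacet
facet normal -0.528 -0.366 0.767
outer loop
vertex 1.175 1.38 -0.286
vertex 1.701 2.048 0.395
vertex 0.778 2.375 -0.084
endloop
endfacet
facet normal 0.527 0.366 -0.767
outer loop
vertex 2.465 2.579 -0.717
vertex 1.542 2.905 -1.196
vertex 2.069 3.574 -0.515
endloop
endfacet
facet normal 0.768 0.181 0.614
outer loop
vertex 2.465 2.579 -0.717
vertex 2.069 3.574 -0.515
vertex 1.701 2.048 0.395
endloop
endfacet
facet normal 0.768 0.181 0.615
outer loop
vertex 1.701 2.048 0.395
vertex 2.069 3.574 -0.515
vertex 1.304 3.043 0.597
endloop
endfacet
facet normal -0.528 -0.366 0.767
outer loop
vertex 1.701 2.048 0.395
vertex 1.304 3.043 0.597
vertex 0.778 2.375 -0.084
endloop
endfacet
facet normal -0.812 -0.584 -0.007
outer loop
vertex -2.012 -3.908 -1.853
vertex -2.418 -3.353 -1.02
vertex -2.405 -3.355 -2.414
endloop
endfacet
facet normal 0.377 -0.514 -0.771
outer loop
vertex -0.782 -2.187 -2.4
vertex -2.012 -3.908 -1.853
vertex -2.405 -3.355 -2.414
endloop
endfacet
facet normal -0.812 -0.584 -0.007
outer loop
vertex -2.405 -3.355 -2.414
vertex -2.418 -3.353 -1.02
vertex -2.811 -2.8 -1.581
endloop
endfacet
facet normal -0.447 0.629 -0.637
outer loop
vertex -2.811 -2.8 -1.581
vertex -0.782 -2.187 -2.4
vertex -2.405 -3.355 -2.414
endloop
endfacet
facet normal 0.447 -0.629 0.637
outer loop
vertex -2.012 -3.908 -1.853
vertex -0.795 -2.185 -1.006
vertex -2.418 -3.353 -1.02
endloop
endfacet
facet normal 0.377 -0.514 -0.771
outer loop
vertex -0.389 -2.74 -1.839
vertex -2.012 -3.908 -1.853
vertex -0.782 -2.187 -2.4
endloop
endfacet
facet normal 0.447 -0.629 0.637
outer loop
vertex -0.389 -2.74 -1.839
vertex -0.795 -2.185 -1.006
vertex -2.012 -3.908 -1.853
endloop
endfacet
facet normal -0.377 0.514 0.771
outer loop
vertex -2.418 -3.353 -1.02
vertex -0.795 -2.185 -1.006
vertex -2.811 -2.8 -1.581
endloop
endfacet
facet normal -0.447 0.629 -0.637
outer loop
vertex -1.188 -1.632 -1.567
vertex -0.782 -2.187 -2.4
vertex -2.811 -2.8 -1.581
endloop
endfacet
facet normal -0.377 0.514 0.771
outer loop
vertex -2.811 -2.8 -1.581
vertex -0.795 -2.185 -1.006
vertex -1.188 -1.632 -1.567
endloop
endfacet
facet normal 0.812 0.584 0.007
outer loop
vertex -1.188 -1.632 -1.567
vertex -0.389 -2.74 -1.839
vertex -0.782 -2.187 -2.4
endloop
endfacet
facet normal 0.812 0.584 0.007
outer loop
vertex -0.795 -2.185 -1.006
vertex -0.389 -2.74 -1.839
vertex -1.188 -1.632 -1.567
endloop
endfacet

endsolid


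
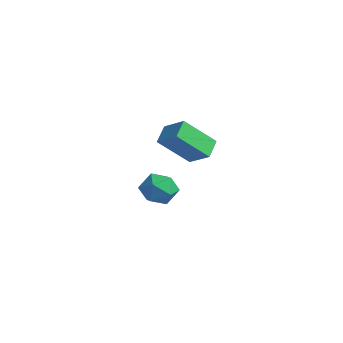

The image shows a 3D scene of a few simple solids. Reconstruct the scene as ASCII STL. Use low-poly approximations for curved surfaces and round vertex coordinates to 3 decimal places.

solid 
facet normal -0.470 0.728 0.499
outer loop
vertex -4.06 3.284 -0.209
vertex -3.118 3.489 0.38
vertex -3.555 4.44 -1.421
endloop
endfacet
facet normal -0.834 -0.182 -0.521
outer loop
vertex -3.122 3.771 -1.88
vertex -4.06 3.284 -0.209
vertex -3.555 4.44 -1.421
endloop
endfacet
facet normal -0.471 0.728 0.499
outer loop
vertex -3.555 4.44 -1.421
vertex -3.118 3.489 0.38
vertex -2.613 4.646 -0.832
endloop
endfacet
facet normal 0.288 0.662 -0.692
outer loop
vertex -2.613 4.646 -0.832
vertex -3.122 3.771 -1.88
vertex -3.555 4.44 -1.421
endloop
endfacet
facet normal -0.289 -0.662 0.692
outer loop
vertex -4.06 3.284 -0.209
vertex -2.685 2.82 -0.079
vertex -3.118 3.489 0.38
endloop
endfacet
facet normal -0.834 -0.182 -0.521
outer loop
vertex -3.627 2.614 -0.668
vertex -4.06 3.284 -0.209
vertex -3.122 3.771 -1.88
endloop
endfacet
facet normal -0.289 -0.661 0.693
outer loop
vertex -3.627 2.614 -0.668
vertex -2.685 2.82 -0.079
vertex -4.06 3.284 -0.209
endloop
endfacet
facet normal 0.834 0.182 0.521
outer loop
vertex -3.118 3.489 0.38
vertex -2.685 2.82 -0.079
vertex -2.613 4.646 -0.832
endloop
endfacet
facet normal 0.289 0.661 -0.692
outer loop
vertex -2.18 3.976 -1.291
vertex -3.122 3.771 -1.88
vertex -2.613 4.646 -0.832
endloop
endfacet
facet normal 0.834 0.182 0.521
outer loop
vertex -2.613 4.646 -0.832
vertex -2.685 2.82 -0.079
vertex -2.18 3.976 -1.291
endloop
endfacet
facet normal 0.470 -0.728 -0.499
outer loop
vertex -2.18 3.976 -1.291
vertex -3.627 2.614 -0.668
vertex -3.122 3.771 -1.88
endloop
endfacet
facet normal 0.471 -0.728 -0.498
outer loop
vertex -2.685 2.82 -0.079
vertex -3.627 2.614 -0.668
vertex -2.18 3.976 -1.291
endloop
endfacet
facet normal 0.156 -0.151 0.976
outer loop
vertex 1.404 -0.488 0.478
vertex 0.738 -0.846 0.529
vertex 1.366 -1.236 0.368
endloop
endfacet
facet normal 0.774 -0.130 0.619
outer loop
vertex 1.404 -0.488 0.478
vertex 1.366 -1.236 0.368
vertex 1.799 -0.808 -0.083
endloop
endfacet
facet normal 0.816 0.501 0.289
outer loop
vertex 1.404 -0.488 0.478
vertex 1.799 -0.808 -0.083
vertex 1.438 -0.153 -0.2
endloop
endfacet
facet normal 0.223 0.869 0.441
outer loop
vertex 1.404 -0.488 0.478
vertex 1.438 -0.153 -0.2
vertex 0.782 -0.176 0.178
endloop
endfacet
facet normal -0.184 0.466 0.866
outer loop
vertex 1.404 -0.488 0.478
vertex 0.782 -0.176 0.178
vertex 0.738 -0.846 0.529
endloop
endfacet
facet normal 0.759 -0.639 0.122
outer loop
vertex 1.799 -0.808 -0.083
vertex 1.366 -1.236 0.368
vertex 1.378 -1.364 -0.378
endloop
endfacet
facet normal -0.240 -0.675 0.698
outer loop
vertex 1.366 -1.236 0.368
vertex 0.738 -0.846 0.529
vertex 0.722 -1.387 0.0
endloop
endfacet
facet normal -0.791 0.324 0.519
outer loop
vertex 0.738 -0.846 0.529
vertex 0.782 -0.176 0.178
vertex 0.361 -0.732 -0.117
endloop
endfacet
facet normal -0.132 0.977 -0.170
outer loop
vertex 0.782 -0.176 0.178
vertex 1.438 -0.153 -0.2
vertex 0.794 -0.304 -0.568
endloop
endfacet
facet normal 0.826 0.381 -0.415
outer loop
vertex 1.438 -0.153 -0.2
vertex 1.799 -0.808 -0.083
vertex 1.422 -0.694 -0.729
endloop
endfacet
facet normal -0.223 -0.869 -0.441
outer loop
vertex 0.756 -1.052 -0.678
vertex 1.378 -1.364 -0.378
vertex 0.722 -1.387 0.0
endloop
endfacet
facet normal -0.816 -0.501 -0.289
outer loop
vertex 0.756 -1.052 -0.678
vertex 0.722 -1.387 0.0
vertex 0.361 -0.732 -0.117
endloop
endfacet
facet normal -0.774 0.130 -0.619
outer loop
vertex 0.756 -1.052 -0.678
vertex 0.361 -0.732 -0.117
vertex 0.794 -0.304 -0.568
endloop
endfacet
facet normal -0.156 0.151 -0.976
outer loop
vertex 0.756 -1.052 -0.678
vertex 0.794 -0.304 -0.568
vertex 1.422 -0.694 -0.729
endloop
endfacet
facet normal 0.184 -0.466 -0.866
outer loop
vertex 0.756 -1.052 -0.678
vertex 1.422 -0.694 -0.729
vertex 1.378 -1.364 -0.378
endloop
endfacet
facet normal 0.132 -0.977 0.170
outer loop
vertex 0.722 -1.387 0.0
vertex 1.378 -1.364 -0.378
vertex 1.366 -1.236 0.368
endloop
endfacet
facet normal -0.826 -0.381 0.415
outer loop
vertex 0.361 -0.732 -0.117
vertex 0.722 -1.387 0.0
vertex 0.738 -0.846 0.529
endloop
endfacet
facet normal -0.759 0.639 -0.122
outer loop
vertex 0.794 -0.304 -0.568
vertex 0.361 -0.732 -0.117
vertex 0.782 -0.176 0.178
endloop
endfacet
facet normal 0.240 0.675 -0.698
outer loop
vertex 1.422 -0.694 -0.729
vertex 0.794 -0.304 -0.568
vertex 1.438 -0.153 -0.2
endloop
endfacet
facet normal 0.791 -0.324 -0.519
outer loop
vertex 1.378 -1.364 -0.378
vertex 1.422 -0.694 -0.729
vertex 1.799 -0.808 -0.083
endloop
endfacet

endsolid


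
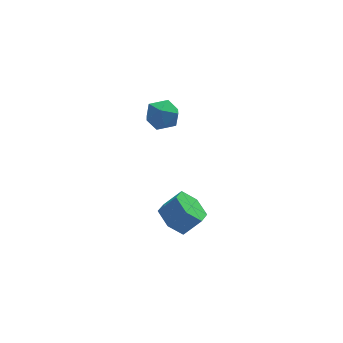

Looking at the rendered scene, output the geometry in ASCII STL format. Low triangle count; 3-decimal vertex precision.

solid 
facet normal -0.701 0.060 -0.711
outer loop
vertex 0.939 -1.693 -3.666
vertex 0.228 -1.493 -2.948
vertex 0.744 -0.72 -3.392
endloop
endfacet
facet normal 0.687 0.321 -0.651
outer loop
vertex 0.939 -1.693 -3.666
vertex 0.744 -0.72 -3.392
vertex 1.823 -1.768 -2.77
endloop
endfacet
facet normal 0.687 0.321 -0.652
outer loop
vertex 1.823 -1.768 -2.77
vertex 0.744 -0.72 -3.392
vertex 1.627 -0.794 -2.497
endloop
endfacet
facet normal 0.701 -0.058 0.711
outer loop
vertex 1.823 -1.768 -2.77
vertex 1.627 -0.794 -2.497
vertex 1.112 -1.567 -2.052
endloop
endfacet
facet normal -0.701 0.060 -0.711
outer loop
vertex 0.744 -0.72 -3.392
vertex 0.228 -1.493 -2.948
vertex 0.033 -0.519 -2.674
endloop
endfacet
facet normal 0.180 0.979 -0.096
outer loop
vertex 0.744 -0.72 -3.392
vertex 0.033 -0.519 -2.674
vertex 1.627 -0.794 -2.497
endloop
endfacet
facet normal 0.180 0.979 -0.096
outer loop
vertex 1.627 -0.794 -2.497
vertex 0.033 -0.519 -2.674
vertex 0.916 -0.593 -1.779
endloop
endfacet
facet normal 0.701 -0.058 0.711
outer loop
vertex 1.627 -0.794 -2.497
vertex 0.916 -0.593 -1.779
vertex 1.112 -1.567 -2.052
endloop
endfacet
facet normal -0.701 0.060 -0.711
outer loop
vertex 0.033 -0.519 -2.674
vertex 0.228 -1.493 -2.948
vertex -0.483 -1.292 -2.23
endloop
endfacet
facet normal -0.508 0.658 0.556
outer loop
vertex 0.033 -0.519 -2.674
vertex -0.483 -1.292 -2.23
vertex 0.916 -0.593 -1.779
endloop
endfacet
facet normal -0.508 0.658 0.556
outer loop
vertex 0.916 -0.593 -1.779
vertex -0.483 -1.292 -2.23
vertex 0.401 -1.367 -1.334
endloop
endfacet
facet normal 0.701 -0.058 0.711
outer loop
vertex 0.916 -0.593 -1.779
vertex 0.401 -1.367 -1.334
vertex 1.112 -1.567 -2.052
endloop
endfacet
facet normal -0.701 0.058 -0.711
outer loop
vertex -0.483 -1.292 -2.23
vertex 0.228 -1.493 -2.948
vertex -0.287 -2.266 -2.503
endloop
endfacet
facet normal -0.687 -0.321 0.651
outer loop
vertex -0.483 -1.292 -2.23
vertex -0.287 -2.266 -2.503
vertex 0.401 -1.367 -1.334
endloop
endfacet
facet normal -0.687 -0.321 0.652
outer loop
vertex 0.401 -1.367 -1.334
vertex -0.287 -2.266 -2.503
vertex 0.596 -2.34 -1.608
endloop
endfacet
facet normal 0.701 -0.060 0.711
outer loop
vertex 0.401 -1.367 -1.334
vertex 0.596 -2.34 -1.608
vertex 1.112 -1.567 -2.052
endloop
endfacet
facet normal -0.701 0.058 -0.711
outer loop
vertex -0.287 -2.266 -2.503
vertex 0.228 -1.493 -2.948
vertex 0.424 -2.467 -3.221
endloop
endfacet
facet normal -0.180 -0.979 0.096
outer loop
vertex -0.287 -2.266 -2.503
vertex 0.424 -2.467 -3.221
vertex 0.596 -2.34 -1.608
endloop
endfacet
facet normal -0.180 -0.979 0.096
outer loop
vertex 0.596 -2.34 -1.608
vertex 0.424 -2.467 -3.221
vertex 1.307 -2.541 -2.326
endloop
endfacet
facet normal 0.701 -0.060 0.711
outer loop
vertex 0.596 -2.34 -1.608
vertex 1.307 -2.541 -2.326
vertex 1.112 -1.567 -2.052
endloop
endfacet
facet normal -0.701 0.058 -0.711
outer loop
vertex 0.424 -2.467 -3.221
vertex 0.228 -1.493 -2.948
vertex 0.939 -1.693 -3.666
endloop
endfacet
facet normal 0.508 -0.658 -0.556
outer loop
vertex 0.424 -2.467 -3.221
vertex 0.939 -1.693 -3.666
vertex 1.307 -2.541 -2.326
endloop
endfacet
facet normal 0.508 -0.658 -0.556
outer loop
vertex 1.307 -2.541 -2.326
vertex 0.939 -1.693 -3.666
vertex 1.823 -1.768 -2.77
endloop
endfacet
facet normal 0.701 -0.060 0.711
outer loop
vertex 1.307 -2.541 -2.326
vertex 1.823 -1.768 -2.77
vertex 1.112 -1.567 -2.052
endloop
endfacet
facet normal -0.935 0.337 0.110
outer loop
vertex -0.337 0.932 3.104
vertex -0.565 0.15 3.565
vertex -0.242 0.892 4.034
endloop
endfacet
facet normal -0.472 0.877 0.086
outer loop
vertex -0.337 0.932 3.104
vertex -0.242 0.892 4.034
vertex 0.42 1.299 3.513
endloop
endfacet
facet normal -0.118 0.838 -0.533
outer loop
vertex -0.337 0.932 3.104
vertex 0.42 1.299 3.513
vertex 0.507 0.807 2.721
endloop
endfacet
facet normal -0.364 0.271 -0.891
outer loop
vertex -0.337 0.932 3.104
vertex 0.507 0.807 2.721
vertex -0.101 0.097 2.754
endloop
endfacet
facet normal -0.868 -0.038 -0.494
outer loop
vertex -0.337 0.932 3.104
vertex -0.101 0.097 2.754
vertex -0.565 0.15 3.565
endloop
endfacet
facet normal -0.001 0.788 0.615
outer loop
vertex 0.42 1.299 3.513
vertex -0.242 0.892 4.034
vertex 0.661 0.743 4.226
endloop
endfacet
facet normal -0.751 -0.087 0.654
outer loop
vertex -0.242 0.892 4.034
vertex -0.565 0.15 3.565
vertex 0.053 0.033 4.259
endloop
endfacet
facet normal -0.644 -0.693 -0.323
outer loop
vertex -0.565 0.15 3.565
vertex -0.101 0.097 2.754
vertex 0.14 -0.459 3.467
endloop
endfacet
facet normal 0.173 -0.193 -0.966
outer loop
vertex -0.101 0.097 2.754
vertex 0.507 0.807 2.721
vertex 0.802 -0.052 2.946
endloop
endfacet
facet normal 0.571 0.724 -0.387
outer loop
vertex 0.507 0.807 2.721
vertex 0.42 1.299 3.513
vertex 1.125 0.69 3.415
endloop
endfacet
facet normal 0.364 -0.271 0.891
outer loop
vertex 0.897 -0.092 3.876
vertex 0.661 0.743 4.226
vertex 0.053 0.033 4.259
endloop
endfacet
facet normal 0.118 -0.838 0.533
outer loop
vertex 0.897 -0.092 3.876
vertex 0.053 0.033 4.259
vertex 0.14 -0.459 3.467
endloop
endfacet
facet normal 0.472 -0.877 -0.086
outer loop
vertex 0.897 -0.092 3.876
vertex 0.14 -0.459 3.467
vertex 0.802 -0.052 2.946
endloop
endfacet
facet normal 0.935 -0.337 -0.110
outer loop
vertex 0.897 -0.092 3.876
vertex 0.802 -0.052 2.946
vertex 1.125 0.69 3.415
endloop
endfacet
facet normal 0.868 0.038 0.494
outer loop
vertex 0.897 -0.092 3.876
vertex 1.125 0.69 3.415
vertex 0.661 0.743 4.226
endloop
endfacet
facet normal -0.173 0.193 0.966
outer loop
vertex 0.053 0.033 4.259
vertex 0.661 0.743 4.226
vertex -0.242 0.892 4.034
endloop
endfacet
facet normal -0.571 -0.724 0.387
outer loop
vertex 0.14 -0.459 3.467
vertex 0.053 0.033 4.259
vertex -0.565 0.15 3.565
endloop
endfacet
facet normal 0.001 -0.788 -0.615
outer loop
vertex 0.802 -0.052 2.946
vertex 0.14 -0.459 3.467
vertex -0.101 0.097 2.754
endloop
endfacet
facet normal 0.751 0.087 -0.654
outer loop
vertex 1.125 0.69 3.415
vertex 0.802 -0.052 2.946
vertex 0.507 0.807 2.721
endloop
endfacet
facet normal 0.644 0.693 0.323
outer loop
vertex 0.661 0.743 4.226
vertex 1.125 0.69 3.415
vertex 0.42 1.299 3.513
endloop
endfacet

endsolid


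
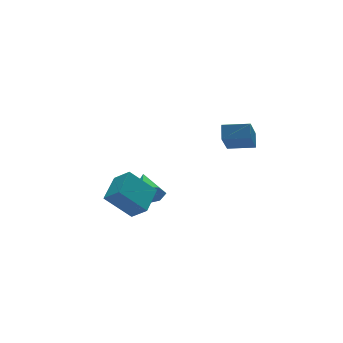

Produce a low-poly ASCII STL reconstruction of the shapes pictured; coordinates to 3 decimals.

solid 
facet normal -0.675 -0.666 -0.318
outer loop
vertex -4.007 0.651 1.496
vertex -4.482 1.52 0.685
vertex -2.687 0.009 0.036
endloop
endfacet
facet normal 0.371 -0.679 0.634
outer loop
vertex -1.458 1.22 0.615
vertex -4.007 0.651 1.496
vertex -2.687 0.009 0.036
endloop
endfacet
facet normal -0.675 -0.665 -0.318
outer loop
vertex -2.687 0.009 0.036
vertex -4.482 1.52 0.685
vertex -3.162 0.879 -0.775
endloop
endfacet
facet normal 0.637 -0.310 -0.706
outer loop
vertex -3.162 0.879 -0.775
vertex -1.458 1.22 0.615
vertex -2.687 0.009 0.036
endloop
endfacet
facet normal -0.638 0.310 0.705
outer loop
vertex -4.007 0.651 1.496
vertex -3.253 2.731 1.264
vertex -4.482 1.52 0.685
endloop
endfacet
facet normal 0.371 -0.679 0.633
outer loop
vertex -2.778 1.861 2.075
vertex -4.007 0.651 1.496
vertex -1.458 1.22 0.615
endloop
endfacet
facet normal -0.637 0.310 0.706
outer loop
vertex -2.778 1.861 2.075
vertex -3.253 2.731 1.264
vertex -4.007 0.651 1.496
endloop
endfacet
facet normal -0.371 0.679 -0.633
outer loop
vertex -4.482 1.52 0.685
vertex -3.253 2.731 1.264
vertex -3.162 0.879 -0.775
endloop
endfacet
facet normal 0.637 -0.310 -0.705
outer loop
vertex -1.933 2.089 -0.196
vertex -1.458 1.22 0.615
vertex -3.162 0.879 -0.775
endloop
endfacet
facet normal -0.370 0.679 -0.634
outer loop
vertex -3.162 0.879 -0.775
vertex -3.253 2.731 1.264
vertex -1.933 2.089 -0.196
endloop
endfacet
facet normal 0.675 0.666 0.318
outer loop
vertex -1.933 2.089 -0.196
vertex -2.778 1.861 2.075
vertex -1.458 1.22 0.615
endloop
endfacet
facet normal 0.675 0.665 0.318
outer loop
vertex -3.253 2.731 1.264
vertex -2.778 1.861 2.075
vertex -1.933 2.089 -0.196
endloop
endfacet
facet normal -0.819 0.562 -0.121
outer loop
vertex 1.952 0.325 4.079
vertex 2.305 0.988 4.769
vertex 2.91 1.395 2.561
endloop
endfacet
facet normal -0.346 -0.650 -0.677
outer loop
vertex 4.195 0.512 2.751
vertex 1.952 0.325 4.079
vertex 2.91 1.395 2.561
endloop
endfacet
facet normal -0.818 0.563 -0.120
outer loop
vertex 2.91 1.395 2.561
vertex 2.305 0.988 4.769
vertex 3.264 2.057 3.251
endloop
endfacet
facet normal 0.459 0.512 -0.726
outer loop
vertex 3.264 2.057 3.251
vertex 4.195 0.512 2.751
vertex 2.91 1.395 2.561
endloop
endfacet
facet normal -0.459 -0.512 0.726
outer loop
vertex 1.952 0.325 4.079
vertex 3.59 0.105 4.959
vertex 2.305 0.988 4.769
endloop
endfacet
facet normal -0.346 -0.650 -0.676
outer loop
vertex 3.236 -0.557 4.269
vertex 1.952 0.325 4.079
vertex 4.195 0.512 2.751
endloop
endfacet
facet normal -0.459 -0.512 0.726
outer loop
vertex 3.236 -0.557 4.269
vertex 3.59 0.105 4.959
vertex 1.952 0.325 4.079
endloop
endfacet
facet normal 0.346 0.650 0.677
outer loop
vertex 2.305 0.988 4.769
vertex 3.59 0.105 4.959
vertex 3.264 2.057 3.251
endloop
endfacet
facet normal 0.459 0.512 -0.726
outer loop
vertex 4.548 1.175 3.441
vertex 4.195 0.512 2.751
vertex 3.264 2.057 3.251
endloop
endfacet
facet normal 0.346 0.650 0.677
outer loop
vertex 3.264 2.057 3.251
vertex 3.59 0.105 4.959
vertex 4.548 1.175 3.441
endloop
endfacet
facet normal 0.818 -0.562 0.121
outer loop
vertex 4.548 1.175 3.441
vertex 3.236 -0.557 4.269
vertex 4.195 0.512 2.751
endloop
endfacet
facet normal 0.818 -0.562 0.120
outer loop
vertex 3.59 0.105 4.959
vertex 3.236 -0.557 4.269
vertex 4.548 1.175 3.441
endloop
endfacet
facet normal -0.288 -0.864 -0.412
outer loop
vertex -0.465 2.82 -1.371
vertex -1.237 2.761 -0.707
vertex -1.223 3.196 -1.629
endloop
endfacet
facet normal 0.512 0.636 -0.578
outer loop
vertex -0.465 2.82 -1.371
vertex -1.223 3.196 -1.629
vertex -0.723 4.299 0.027
endloop
endfacet
facet normal -0.289 -0.864 -0.412
outer loop
vertex -1.223 3.196 -1.629
vertex -1.237 2.761 -0.707
vertex -1.992 3.245 -1.193
endloop
endfacet
facet normal -0.225 0.841 -0.492
outer loop
vertex -1.223 3.196 -1.629
vertex -1.992 3.245 -1.193
vertex -0.723 4.299 0.027
endloop
endfacet
facet normal -0.289 -0.864 -0.412
outer loop
vertex -1.992 3.245 -1.193
vertex -1.237 2.761 -0.707
vertex -2.192 2.929 -0.39
endloop
endfacet
facet normal -0.694 0.712 0.107
outer loop
vertex -1.992 3.245 -1.193
vertex -2.192 2.929 -0.39
vertex -0.723 4.299 0.027
endloop
endfacet
facet normal -0.289 -0.864 -0.412
outer loop
vertex -2.192 2.929 -0.39
vertex -1.237 2.761 -0.707
vertex -1.673 2.487 0.174
endloop
endfacet
facet normal -0.540 0.345 0.768
outer loop
vertex -2.192 2.929 -0.39
vertex -1.673 2.487 0.174
vertex -0.723 4.299 0.027
endloop
endfacet
facet normal -0.289 -0.864 -0.412
outer loop
vertex -1.673 2.487 0.174
vertex -1.237 2.761 -0.707
vertex -0.825 2.251 0.075
endloop
endfacet
facet normal 0.121 0.017 0.993
outer loop
vertex -1.673 2.487 0.174
vertex -0.825 2.251 0.075
vertex -0.723 4.299 0.027
endloop
endfacet
facet normal -0.289 -0.864 -0.412
outer loop
vertex -0.825 2.251 0.075
vertex -1.237 2.761 -0.707
vertex -0.288 2.399 -0.612
endloop
endfacet
facet normal 0.790 -0.025 0.612
outer loop
vertex -0.825 2.251 0.075
vertex -0.288 2.399 -0.612
vertex -0.723 4.299 0.027
endloop
endfacet
facet normal -0.288 -0.864 -0.412
outer loop
vertex -0.288 2.399 -0.612
vertex -1.237 2.761 -0.707
vertex -0.465 2.82 -1.371
endloop
endfacet
facet normal 0.964 0.250 -0.086
outer loop
vertex -0.288 2.399 -0.612
vertex -0.465 2.82 -1.371
vertex -0.723 4.299 0.027
endloop
endfacet

endsolid


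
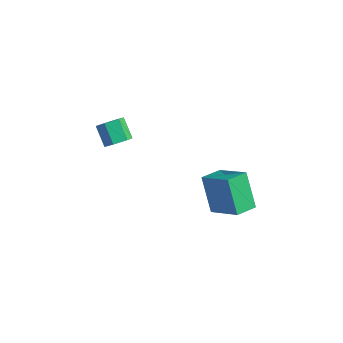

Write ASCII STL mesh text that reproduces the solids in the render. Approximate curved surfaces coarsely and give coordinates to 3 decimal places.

solid 
facet normal 0.671 -0.302 -0.677
outer loop
vertex -0.864 -3.808 3.221
vertex -1.377 -3.855 2.733
vertex -1.021 -3.247 2.815
endloop
endfacet
facet normal 0.708 0.533 0.463
outer loop
vertex -0.864 -3.808 3.221
vertex -1.021 -3.247 2.815
vertex -1.689 -3.437 4.054
endloop
endfacet
facet normal 0.708 0.533 0.463
outer loop
vertex -1.689 -3.437 4.054
vertex -1.021 -3.247 2.815
vertex -1.846 -2.876 3.648
endloop
endfacet
facet normal -0.670 0.303 0.678
outer loop
vertex -1.689 -3.437 4.054
vertex -1.846 -2.876 3.648
vertex -2.203 -3.485 3.567
endloop
endfacet
facet normal 0.671 -0.301 -0.678
outer loop
vertex -1.021 -3.247 2.815
vertex -1.377 -3.855 2.733
vertex -1.535 -3.295 2.328
endloop
endfacet
facet normal 0.161 0.951 -0.264
outer loop
vertex -1.021 -3.247 2.815
vertex -1.535 -3.295 2.328
vertex -1.846 -2.876 3.648
endloop
endfacet
facet normal 0.161 0.951 -0.264
outer loop
vertex -1.846 -2.876 3.648
vertex -1.535 -3.295 2.328
vertex -2.36 -2.924 3.161
endloop
endfacet
facet normal -0.670 0.303 0.678
outer loop
vertex -1.846 -2.876 3.648
vertex -2.36 -2.924 3.161
vertex -2.203 -3.485 3.567
endloop
endfacet
facet normal 0.671 -0.301 -0.678
outer loop
vertex -1.535 -3.295 2.328
vertex -1.377 -3.855 2.733
vertex -1.891 -3.903 2.246
endloop
endfacet
facet normal -0.546 0.418 -0.726
outer loop
vertex -1.535 -3.295 2.328
vertex -1.891 -3.903 2.246
vertex -2.36 -2.924 3.161
endloop
endfacet
facet normal -0.546 0.418 -0.726
outer loop
vertex -2.36 -2.924 3.161
vertex -1.891 -3.903 2.246
vertex -2.716 -3.532 3.079
endloop
endfacet
facet normal -0.671 0.302 0.677
outer loop
vertex -2.36 -2.924 3.161
vertex -2.716 -3.532 3.079
vertex -2.203 -3.485 3.567
endloop
endfacet
facet normal 0.670 -0.303 -0.678
outer loop
vertex -1.891 -3.903 2.246
vertex -1.377 -3.855 2.733
vertex -1.734 -4.464 2.652
endloop
endfacet
facet normal -0.708 -0.533 -0.463
outer loop
vertex -1.891 -3.903 2.246
vertex -1.734 -4.464 2.652
vertex -2.716 -3.532 3.079
endloop
endfacet
facet normal -0.708 -0.533 -0.463
outer loop
vertex -2.716 -3.532 3.079
vertex -1.734 -4.464 2.652
vertex -2.559 -4.093 3.485
endloop
endfacet
facet normal -0.671 0.302 0.677
outer loop
vertex -2.716 -3.532 3.079
vertex -2.559 -4.093 3.485
vertex -2.203 -3.485 3.567
endloop
endfacet
facet normal 0.670 -0.303 -0.678
outer loop
vertex -1.734 -4.464 2.652
vertex -1.377 -3.855 2.733
vertex -1.22 -4.416 3.139
endloop
endfacet
facet normal -0.161 -0.951 0.264
outer loop
vertex -1.734 -4.464 2.652
vertex -1.22 -4.416 3.139
vertex -2.559 -4.093 3.485
endloop
endfacet
facet normal -0.161 -0.951 0.264
outer loop
vertex -2.559 -4.093 3.485
vertex -1.22 -4.416 3.139
vertex -2.045 -4.045 3.972
endloop
endfacet
facet normal -0.671 0.301 0.678
outer loop
vertex -2.559 -4.093 3.485
vertex -2.045 -4.045 3.972
vertex -2.203 -3.485 3.567
endloop
endfacet
facet normal 0.671 -0.302 -0.677
outer loop
vertex -1.22 -4.416 3.139
vertex -1.377 -3.855 2.733
vertex -0.864 -3.808 3.221
endloop
endfacet
facet normal 0.546 -0.418 0.726
outer loop
vertex -1.22 -4.416 3.139
vertex -0.864 -3.808 3.221
vertex -2.045 -4.045 3.972
endloop
endfacet
facet normal 0.546 -0.418 0.726
outer loop
vertex -2.045 -4.045 3.972
vertex -0.864 -3.808 3.221
vertex -1.689 -3.437 4.054
endloop
endfacet
facet normal -0.671 0.301 0.678
outer loop
vertex -2.045 -4.045 3.972
vertex -1.689 -3.437 4.054
vertex -2.203 -3.485 3.567
endloop
endfacet
facet normal -0.490 0.268 0.830
outer loop
vertex 4.03 -2.406 2.059
vertex 4.261 -1.252 1.823
vertex 2.406 -2.285 1.062
endloop
endfacet
facet normal -0.192 -0.961 0.197
outer loop
vertex 3.399 -2.828 -0.623
vertex 4.03 -2.406 2.059
vertex 2.406 -2.285 1.062
endloop
endfacet
facet normal -0.489 0.267 0.830
outer loop
vertex 2.406 -2.285 1.062
vertex 4.261 -1.252 1.823
vertex 2.636 -1.131 0.826
endloop
endfacet
facet normal -0.851 0.063 -0.522
outer loop
vertex 2.636 -1.131 0.826
vertex 3.399 -2.828 -0.623
vertex 2.406 -2.285 1.062
endloop
endfacet
facet normal 0.851 -0.064 0.522
outer loop
vertex 4.03 -2.406 2.059
vertex 5.254 -1.795 0.138
vertex 4.261 -1.252 1.823
endloop
endfacet
facet normal -0.192 -0.961 0.196
outer loop
vertex 5.024 -2.949 0.374
vertex 4.03 -2.406 2.059
vertex 3.399 -2.828 -0.623
endloop
endfacet
facet normal 0.851 -0.063 0.522
outer loop
vertex 5.024 -2.949 0.374
vertex 5.254 -1.795 0.138
vertex 4.03 -2.406 2.059
endloop
endfacet
facet normal 0.192 0.961 -0.197
outer loop
vertex 4.261 -1.252 1.823
vertex 5.254 -1.795 0.138
vertex 2.636 -1.131 0.826
endloop
endfacet
facet normal -0.850 0.063 -0.522
outer loop
vertex 3.63 -1.674 -0.859
vertex 3.399 -2.828 -0.623
vertex 2.636 -1.131 0.826
endloop
endfacet
facet normal 0.192 0.961 -0.196
outer loop
vertex 2.636 -1.131 0.826
vertex 5.254 -1.795 0.138
vertex 3.63 -1.674 -0.859
endloop
endfacet
facet normal 0.489 -0.268 -0.830
outer loop
vertex 3.63 -1.674 -0.859
vertex 5.024 -2.949 0.374
vertex 3.399 -2.828 -0.623
endloop
endfacet
facet normal 0.490 -0.267 -0.830
outer loop
vertex 5.254 -1.795 0.138
vertex 5.024 -2.949 0.374
vertex 3.63 -1.674 -0.859
endloop
endfacet

endsolid


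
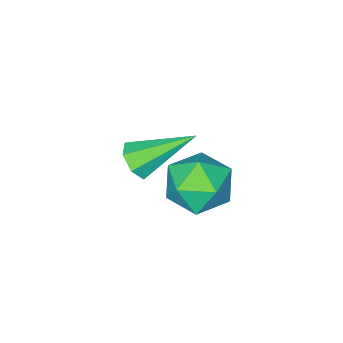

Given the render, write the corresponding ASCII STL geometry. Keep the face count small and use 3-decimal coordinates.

solid 
facet normal 0.608 -0.535 -0.586
outer loop
vertex 1.839 -3.542 -0.747
vertex 1.312 -3.953 -0.919
vertex 1.524 -3.374 -1.227
endloop
endfacet
facet normal 0.397 0.916 0.060
outer loop
vertex 1.839 -3.542 -0.747
vertex 1.524 -3.374 -1.227
vertex 0.028 -2.827 0.319
endloop
endfacet
facet normal 0.609 -0.535 -0.586
outer loop
vertex 1.524 -3.374 -1.227
vertex 1.312 -3.953 -0.919
vertex 1.049 -3.642 -1.476
endloop
endfacet
facet normal -0.211 0.839 -0.501
outer loop
vertex 1.524 -3.374 -1.227
vertex 1.049 -3.642 -1.476
vertex 0.028 -2.827 0.319
endloop
endfacet
facet normal 0.609 -0.534 -0.586
outer loop
vertex 1.049 -3.642 -1.476
vertex 1.312 -3.953 -0.919
vertex 0.773 -4.144 -1.305
endloop
endfacet
facet normal -0.791 0.244 -0.561
outer loop
vertex 1.049 -3.642 -1.476
vertex 0.773 -4.144 -1.305
vertex 0.028 -2.827 0.319
endloop
endfacet
facet normal 0.609 -0.534 -0.586
outer loop
vertex 0.773 -4.144 -1.305
vertex 1.312 -3.953 -0.919
vertex 0.903 -4.503 -0.843
endloop
endfacet
facet normal -0.904 -0.421 -0.073
outer loop
vertex 0.773 -4.144 -1.305
vertex 0.903 -4.503 -0.843
vertex 0.028 -2.827 0.319
endloop
endfacet
facet normal 0.609 -0.534 -0.587
outer loop
vertex 0.903 -4.503 -0.843
vertex 1.312 -3.953 -0.919
vertex 1.341 -4.448 -0.439
endloop
endfacet
facet normal -0.466 -0.655 0.594
outer loop
vertex 0.903 -4.503 -0.843
vertex 1.341 -4.448 -0.439
vertex 0.028 -2.827 0.319
endloop
endfacet
facet normal 0.609 -0.533 -0.587
outer loop
vertex 1.341 -4.448 -0.439
vertex 1.312 -3.953 -0.919
vertex 1.757 -4.02 -0.396
endloop
endfacet
facet normal 0.194 -0.283 0.940
outer loop
vertex 1.341 -4.448 -0.439
vertex 1.757 -4.02 -0.396
vertex 0.028 -2.827 0.319
endloop
endfacet
facet normal 0.608 -0.535 -0.586
outer loop
vertex 1.757 -4.02 -0.396
vertex 1.312 -3.953 -0.919
vertex 1.839 -3.542 -0.747
endloop
endfacet
facet normal 0.578 0.416 0.702
outer loop
vertex 1.757 -4.02 -0.396
vertex 1.839 -3.542 -0.747
vertex 0.028 -2.827 0.319
endloop
endfacet
facet normal -0.588 -0.087 0.804
outer loop
vertex 0.934 -0.322 1.411
vertex 1.094 -1.372 1.415
vertex 1.745 -0.734 1.96
endloop
endfacet
facet normal -0.260 0.548 0.795
outer loop
vertex 0.934 -0.322 1.411
vertex 1.745 -0.734 1.96
vertex 1.884 0.154 1.394
endloop
endfacet
facet normal -0.437 0.879 0.189
outer loop
vertex 0.934 -0.322 1.411
vertex 1.884 0.154 1.394
vertex 1.318 0.065 0.5
endloop
endfacet
facet normal -0.875 0.450 -0.178
outer loop
vertex 0.934 -0.322 1.411
vertex 1.318 0.065 0.5
vertex 0.83 -0.878 0.513
endloop
endfacet
facet normal -0.968 -0.147 0.203
outer loop
vertex 0.934 -0.322 1.411
vertex 0.83 -0.878 0.513
vertex 1.094 -1.372 1.415
endloop
endfacet
facet normal 0.444 0.431 0.785
outer loop
vertex 1.884 0.154 1.394
vertex 1.745 -0.734 1.96
vertex 2.63 -0.602 1.387
endloop
endfacet
facet normal -0.087 -0.594 0.799
outer loop
vertex 1.745 -0.734 1.96
vertex 1.094 -1.372 1.415
vertex 2.142 -1.545 1.4
endloop
endfacet
facet normal -0.702 -0.691 -0.173
outer loop
vertex 1.094 -1.372 1.415
vertex 0.83 -0.878 0.513
vertex 1.576 -1.634 0.506
endloop
endfacet
facet normal -0.551 0.274 -0.788
outer loop
vertex 0.83 -0.878 0.513
vertex 1.318 0.065 0.5
vertex 1.715 -0.746 -0.06
endloop
endfacet
facet normal 0.157 0.968 -0.196
outer loop
vertex 1.318 0.065 0.5
vertex 1.884 0.154 1.394
vertex 2.366 -0.108 0.485
endloop
endfacet
facet normal 0.875 -0.450 0.178
outer loop
vertex 2.526 -1.158 0.489
vertex 2.63 -0.602 1.387
vertex 2.142 -1.545 1.4
endloop
endfacet
facet normal 0.437 -0.879 -0.189
outer loop
vertex 2.526 -1.158 0.489
vertex 2.142 -1.545 1.4
vertex 1.576 -1.634 0.506
endloop
endfacet
facet normal 0.260 -0.548 -0.795
outer loop
vertex 2.526 -1.158 0.489
vertex 1.576 -1.634 0.506
vertex 1.715 -0.746 -0.06
endloop
endfacet
facet normal 0.588 0.087 -0.804
outer loop
vertex 2.526 -1.158 0.489
vertex 1.715 -0.746 -0.06
vertex 2.366 -0.108 0.485
endloop
endfacet
facet normal 0.968 0.147 -0.203
outer loop
vertex 2.526 -1.158 0.489
vertex 2.366 -0.108 0.485
vertex 2.63 -0.602 1.387
endloop
endfacet
facet normal 0.551 -0.274 0.788
outer loop
vertex 2.142 -1.545 1.4
vertex 2.63 -0.602 1.387
vertex 1.745 -0.734 1.96
endloop
endfacet
facet normal -0.157 -0.968 0.196
outer loop
vertex 1.576 -1.634 0.506
vertex 2.142 -1.545 1.4
vertex 1.094 -1.372 1.415
endloop
endfacet
facet normal -0.444 -0.431 -0.785
outer loop
vertex 1.715 -0.746 -0.06
vertex 1.576 -1.634 0.506
vertex 0.83 -0.878 0.513
endloop
endfacet
facet normal 0.087 0.594 -0.799
outer loop
vertex 2.366 -0.108 0.485
vertex 1.715 -0.746 -0.06
vertex 1.318 0.065 0.5
endloop
endfacet
facet normal 0.702 0.691 0.173
outer loop
vertex 2.63 -0.602 1.387
vertex 2.366 -0.108 0.485
vertex 1.884 0.154 1.394
endloop
endfacet

endsolid


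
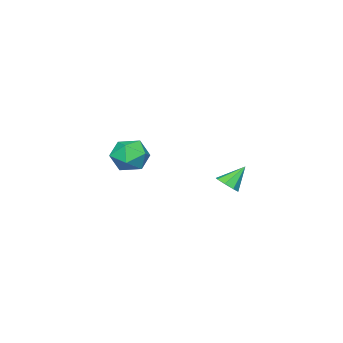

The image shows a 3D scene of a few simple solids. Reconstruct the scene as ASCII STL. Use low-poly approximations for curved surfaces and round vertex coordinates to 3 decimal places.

solid 
facet normal -0.299 0.936 -0.187
outer loop
vertex -0.862 -2.704 -1.713
vertex -1.81 -2.883 -1.094
vertex -0.863 -2.48 -0.589
endloop
endfacet
facet normal 0.415 0.892 -0.177
outer loop
vertex -0.862 -2.704 -1.713
vertex -0.863 -2.48 -0.589
vertex 0.041 -2.996 -1.069
endloop
endfacet
facet normal 0.613 0.417 -0.671
outer loop
vertex -0.862 -2.704 -1.713
vertex 0.041 -2.996 -1.069
vertex -0.347 -3.716 -1.872
endloop
endfacet
facet normal 0.023 0.167 -0.986
outer loop
vertex -0.862 -2.704 -1.713
vertex -0.347 -3.716 -1.872
vertex -1.491 -3.646 -1.887
endloop
endfacet
facet normal -0.540 0.487 -0.686
outer loop
vertex -0.862 -2.704 -1.713
vertex -1.491 -3.646 -1.887
vertex -1.81 -2.883 -1.094
endloop
endfacet
facet normal 0.612 0.643 0.461
outer loop
vertex 0.041 -2.996 -1.069
vertex -0.863 -2.48 -0.589
vertex -0.349 -3.354 -0.053
endloop
endfacet
facet normal -0.541 0.713 0.446
outer loop
vertex -0.863 -2.48 -0.589
vertex -1.81 -2.883 -1.094
vertex -1.493 -3.284 -0.068
endloop
endfacet
facet normal -0.932 -0.013 -0.362
outer loop
vertex -1.81 -2.883 -1.094
vertex -1.491 -3.646 -1.887
vertex -1.881 -4.004 -0.871
endloop
endfacet
facet normal -0.021 -0.532 -0.847
outer loop
vertex -1.491 -3.646 -1.887
vertex -0.347 -3.716 -1.872
vertex -0.977 -4.52 -1.351
endloop
endfacet
facet normal 0.933 -0.126 -0.338
outer loop
vertex -0.347 -3.716 -1.872
vertex 0.041 -2.996 -1.069
vertex -0.03 -4.117 -0.846
endloop
endfacet
facet normal -0.023 -0.167 0.986
outer loop
vertex -0.978 -4.296 -0.227
vertex -0.349 -3.354 -0.053
vertex -1.493 -3.284 -0.068
endloop
endfacet
facet normal -0.613 -0.417 0.671
outer loop
vertex -0.978 -4.296 -0.227
vertex -1.493 -3.284 -0.068
vertex -1.881 -4.004 -0.871
endloop
endfacet
facet normal -0.415 -0.892 0.177
outer loop
vertex -0.978 -4.296 -0.227
vertex -1.881 -4.004 -0.871
vertex -0.977 -4.52 -1.351
endloop
endfacet
facet normal 0.299 -0.936 0.187
outer loop
vertex -0.978 -4.296 -0.227
vertex -0.977 -4.52 -1.351
vertex -0.03 -4.117 -0.846
endloop
endfacet
facet normal 0.540 -0.487 0.686
outer loop
vertex -0.978 -4.296 -0.227
vertex -0.03 -4.117 -0.846
vertex -0.349 -3.354 -0.053
endloop
endfacet
facet normal 0.021 0.532 0.847
outer loop
vertex -1.493 -3.284 -0.068
vertex -0.349 -3.354 -0.053
vertex -0.863 -2.48 -0.589
endloop
endfacet
facet normal -0.933 0.126 0.338
outer loop
vertex -1.881 -4.004 -0.871
vertex -1.493 -3.284 -0.068
vertex -1.81 -2.883 -1.094
endloop
endfacet
facet normal -0.612 -0.643 -0.461
outer loop
vertex -0.977 -4.52 -1.351
vertex -1.881 -4.004 -0.871
vertex -1.491 -3.646 -1.887
endloop
endfacet
facet normal 0.541 -0.713 -0.446
outer loop
vertex -0.03 -4.117 -0.846
vertex -0.977 -4.52 -1.351
vertex -0.347 -3.716 -1.872
endloop
endfacet
facet normal 0.932 0.013 0.362
outer loop
vertex -0.349 -3.354 -0.053
vertex -0.03 -4.117 -0.846
vertex 0.041 -2.996 -1.069
endloop
endfacet
facet normal 0.569 -0.346 -0.746
outer loop
vertex 0.466 3.737 -1.053
vertex 0.117 3.143 -1.044
vertex 0.048 3.744 -1.375
endloop
endfacet
facet normal -0.030 0.998 0.060
outer loop
vertex 0.466 3.737 -1.053
vertex 0.048 3.744 -1.375
vertex -0.697 3.637 0.024
endloop
endfacet
facet normal 0.568 -0.346 -0.746
outer loop
vertex 0.048 3.744 -1.375
vertex 0.117 3.143 -1.044
vertex -0.33 3.399 -1.503
endloop
endfacet
facet normal -0.601 0.755 -0.262
outer loop
vertex 0.048 3.744 -1.375
vertex -0.33 3.399 -1.503
vertex -0.697 3.637 0.024
endloop
endfacet
facet normal 0.568 -0.346 -0.746
outer loop
vertex -0.33 3.399 -1.503
vertex 0.117 3.143 -1.044
vertex -0.447 2.903 -1.362
endloop
endfacet
facet normal -0.955 0.153 -0.253
outer loop
vertex -0.33 3.399 -1.503
vertex -0.447 2.903 -1.362
vertex -0.697 3.637 0.024
endloop
endfacet
facet normal 0.568 -0.345 -0.747
outer loop
vertex -0.447 2.903 -1.362
vertex 0.117 3.143 -1.044
vertex -0.233 2.548 -1.035
endloop
endfacet
facet normal -0.885 -0.458 0.083
outer loop
vertex -0.447 2.903 -1.362
vertex -0.233 2.548 -1.035
vertex -0.697 3.637 0.024
endloop
endfacet
facet normal 0.569 -0.346 -0.746
outer loop
vertex -0.233 2.548 -1.035
vertex 0.117 3.143 -1.044
vertex 0.185 2.541 -0.713
endloop
endfacet
facet normal -0.433 -0.716 0.547
outer loop
vertex -0.233 2.548 -1.035
vertex 0.185 2.541 -0.713
vertex -0.697 3.637 0.024
endloop
endfacet
facet normal 0.568 -0.346 -0.746
outer loop
vertex 0.185 2.541 -0.713
vertex 0.117 3.143 -1.044
vertex 0.564 2.887 -0.585
endloop
endfacet
facet normal 0.138 -0.473 0.870
outer loop
vertex 0.185 2.541 -0.713
vertex 0.564 2.887 -0.585
vertex -0.697 3.637 0.024
endloop
endfacet
facet normal 0.569 -0.345 -0.747
outer loop
vertex 0.564 2.887 -0.585
vertex 0.117 3.143 -1.044
vertex 0.68 3.382 -0.725
endloop
endfacet
facet normal 0.492 0.128 0.861
outer loop
vertex 0.564 2.887 -0.585
vertex 0.68 3.382 -0.725
vertex -0.697 3.637 0.024
endloop
endfacet
facet normal 0.569 -0.346 -0.746
outer loop
vertex 0.68 3.382 -0.725
vertex 0.117 3.143 -1.044
vertex 0.466 3.737 -1.053
endloop
endfacet
facet normal 0.422 0.739 0.525
outer loop
vertex 0.68 3.382 -0.725
vertex 0.466 3.737 -1.053
vertex -0.697 3.637 0.024
endloop
endfacet

endsolid
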